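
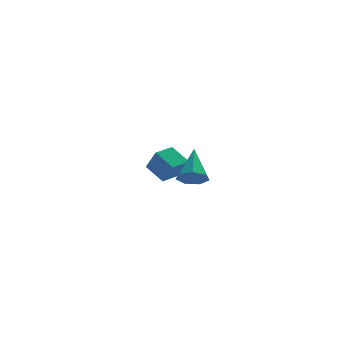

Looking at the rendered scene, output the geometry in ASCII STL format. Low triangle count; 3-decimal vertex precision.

solid 
facet normal -0.552 0.650 0.523
outer loop
vertex 2.013 1.804 1.716
vertex 2.885 2.505 1.766
vertex 1.619 2.373 0.593
endloop
endfacet
facet normal -0.778 -0.626 -0.044
outer loop
vertex 2.315 1.555 -0.066
vertex 2.013 1.804 1.716
vertex 1.619 2.373 0.593
endloop
endfacet
facet normal -0.552 0.649 0.523
outer loop
vertex 1.619 2.373 0.593
vertex 2.885 2.505 1.766
vertex 2.491 3.075 0.642
endloop
endfacet
facet normal -0.299 0.431 -0.851
outer loop
vertex 2.491 3.075 0.642
vertex 2.315 1.555 -0.066
vertex 1.619 2.373 0.593
endloop
endfacet
facet normal 0.298 -0.432 0.851
outer loop
vertex 2.013 1.804 1.716
vertex 3.581 1.687 1.107
vertex 2.885 2.505 1.766
endloop
endfacet
facet normal -0.779 -0.626 -0.044
outer loop
vertex 2.709 0.985 1.058
vertex 2.013 1.804 1.716
vertex 2.315 1.555 -0.066
endloop
endfacet
facet normal 0.299 -0.430 0.852
outer loop
vertex 2.709 0.985 1.058
vertex 3.581 1.687 1.107
vertex 2.013 1.804 1.716
endloop
endfacet
facet normal 0.778 0.626 0.045
outer loop
vertex 2.885 2.505 1.766
vertex 3.581 1.687 1.107
vertex 2.491 3.075 0.642
endloop
endfacet
facet normal -0.298 0.431 -0.852
outer loop
vertex 3.187 2.256 -0.016
vertex 2.315 1.555 -0.066
vertex 2.491 3.075 0.642
endloop
endfacet
facet normal 0.778 0.626 0.044
outer loop
vertex 2.491 3.075 0.642
vertex 3.581 1.687 1.107
vertex 3.187 2.256 -0.016
endloop
endfacet
facet normal 0.552 -0.649 -0.523
outer loop
vertex 3.187 2.256 -0.016
vertex 2.709 0.985 1.058
vertex 2.315 1.555 -0.066
endloop
endfacet
facet normal 0.552 -0.649 -0.523
outer loop
vertex 3.581 1.687 1.107
vertex 2.709 0.985 1.058
vertex 3.187 2.256 -0.016
endloop
endfacet
facet normal -0.149 -0.749 -0.645
outer loop
vertex 3.421 -4.493 2.765
vertex 2.878 -4.088 2.42
vertex 3.623 -4.107 2.27
endloop
endfacet
facet normal 0.935 -0.037 0.353
outer loop
vertex 3.421 -4.493 2.765
vertex 3.623 -4.107 2.27
vertex 3.162 -2.672 3.64
endloop
endfacet
facet normal -0.149 -0.749 -0.645
outer loop
vertex 3.623 -4.107 2.27
vertex 2.878 -4.088 2.42
vertex 3.265 -3.707 1.888
endloop
endfacet
facet normal 0.828 0.503 -0.249
outer loop
vertex 3.623 -4.107 2.27
vertex 3.265 -3.707 1.888
vertex 3.162 -2.672 3.64
endloop
endfacet
facet normal -0.150 -0.749 -0.646
outer loop
vertex 3.265 -3.707 1.888
vertex 2.878 -4.088 2.42
vertex 2.615 -3.593 1.907
endloop
endfacet
facet normal 0.136 0.856 -0.498
outer loop
vertex 3.265 -3.707 1.888
vertex 2.615 -3.593 1.907
vertex 3.162 -2.672 3.64
endloop
endfacet
facet normal -0.150 -0.749 -0.646
outer loop
vertex 2.615 -3.593 1.907
vertex 2.878 -4.088 2.42
vertex 2.164 -3.852 2.312
endloop
endfacet
facet normal -0.620 0.757 -0.207
outer loop
vertex 2.615 -3.593 1.907
vertex 2.164 -3.852 2.312
vertex 3.162 -2.672 3.64
endloop
endfacet
facet normal -0.150 -0.749 -0.645
outer loop
vertex 2.164 -3.852 2.312
vertex 2.878 -4.088 2.42
vertex 2.251 -4.289 2.799
endloop
endfacet
facet normal -0.870 0.279 0.406
outer loop
vertex 2.164 -3.852 2.312
vertex 2.251 -4.289 2.799
vertex 3.162 -2.672 3.64
endloop
endfacet
facet normal -0.150 -0.749 -0.645
outer loop
vertex 2.251 -4.289 2.799
vertex 2.878 -4.088 2.42
vertex 2.81 -4.574 3.0
endloop
endfacet
facet normal -0.426 -0.217 0.878
outer loop
vertex 2.251 -4.289 2.799
vertex 2.81 -4.574 3.0
vertex 3.162 -2.672 3.64
endloop
endfacet
facet normal -0.149 -0.749 -0.645
outer loop
vertex 2.81 -4.574 3.0
vertex 2.878 -4.088 2.42
vertex 3.421 -4.493 2.765
endloop
endfacet
facet normal 0.376 -0.357 0.855
outer loop
vertex 2.81 -4.574 3.0
vertex 3.421 -4.493 2.765
vertex 3.162 -2.672 3.64
endloop
endfacet

endsolid


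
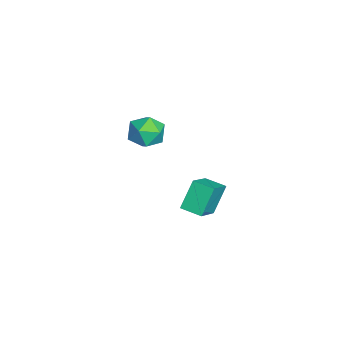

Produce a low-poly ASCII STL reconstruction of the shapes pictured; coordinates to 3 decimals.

solid 
facet normal -0.441 0.367 0.819
outer loop
vertex 2.459 -1.634 4.763
vertex 2.969 -0.693 4.616
vertex 1.062 -1.035 3.743
endloop
endfacet
facet normal -0.473 -0.870 0.136
outer loop
vertex 1.771 -1.627 2.424
vertex 2.459 -1.634 4.763
vertex 1.062 -1.035 3.743
endloop
endfacet
facet normal -0.441 0.367 0.819
outer loop
vertex 1.062 -1.035 3.743
vertex 2.969 -0.693 4.616
vertex 1.572 -0.095 3.596
endloop
endfacet
facet normal -0.763 0.327 -0.557
outer loop
vertex 1.572 -0.095 3.596
vertex 1.771 -1.627 2.424
vertex 1.062 -1.035 3.743
endloop
endfacet
facet normal 0.763 -0.327 0.557
outer loop
vertex 2.459 -1.634 4.763
vertex 3.678 -1.285 3.297
vertex 2.969 -0.693 4.616
endloop
endfacet
facet normal -0.472 -0.871 0.136
outer loop
vertex 3.168 -2.225 3.444
vertex 2.459 -1.634 4.763
vertex 1.771 -1.627 2.424
endloop
endfacet
facet normal 0.763 -0.327 0.557
outer loop
vertex 3.168 -2.225 3.444
vertex 3.678 -1.285 3.297
vertex 2.459 -1.634 4.763
endloop
endfacet
facet normal 0.473 0.871 -0.137
outer loop
vertex 2.969 -0.693 4.616
vertex 3.678 -1.285 3.297
vertex 1.572 -0.095 3.596
endloop
endfacet
facet normal -0.764 0.327 -0.557
outer loop
vertex 2.281 -0.686 2.277
vertex 1.771 -1.627 2.424
vertex 1.572 -0.095 3.596
endloop
endfacet
facet normal 0.473 0.871 -0.136
outer loop
vertex 1.572 -0.095 3.596
vertex 3.678 -1.285 3.297
vertex 2.281 -0.686 2.277
endloop
endfacet
facet normal 0.441 -0.367 -0.819
outer loop
vertex 2.281 -0.686 2.277
vertex 3.168 -2.225 3.444
vertex 1.771 -1.627 2.424
endloop
endfacet
facet normal 0.441 -0.367 -0.819
outer loop
vertex 3.678 -1.285 3.297
vertex 3.168 -2.225 3.444
vertex 2.281 -0.686 2.277
endloop
endfacet
facet normal 0.208 0.978 0.031
outer loop
vertex -2.904 -2.954 3.142
vertex -3.559 -2.84 3.943
vertex -2.556 -3.059 4.117
endloop
endfacet
facet normal 0.768 0.605 -0.209
outer loop
vertex -2.904 -2.954 3.142
vertex -2.556 -3.059 4.117
vertex -2.238 -3.718 3.377
endloop
endfacet
facet normal 0.562 0.247 -0.790
outer loop
vertex -2.904 -2.954 3.142
vertex -2.238 -3.718 3.377
vertex -3.043 -3.906 2.746
endloop
endfacet
facet normal -0.126 0.397 -0.909
outer loop
vertex -2.904 -2.954 3.142
vertex -3.043 -3.906 2.746
vertex -3.86 -3.364 3.096
endloop
endfacet
facet normal -0.344 0.848 -0.402
outer loop
vertex -2.904 -2.954 3.142
vertex -3.86 -3.364 3.096
vertex -3.559 -2.84 3.943
endloop
endfacet
facet normal 0.948 0.130 0.291
outer loop
vertex -2.238 -3.718 3.377
vertex -2.556 -3.059 4.117
vertex -2.48 -4.076 4.324
endloop
endfacet
facet normal 0.042 0.732 0.680
outer loop
vertex -2.556 -3.059 4.117
vertex -3.559 -2.84 3.943
vertex -3.297 -3.534 4.674
endloop
endfacet
facet normal -0.852 0.522 -0.020
outer loop
vertex -3.559 -2.84 3.943
vertex -3.86 -3.364 3.096
vertex -4.102 -3.722 4.043
endloop
endfacet
facet normal -0.499 -0.209 -0.841
outer loop
vertex -3.86 -3.364 3.096
vertex -3.043 -3.906 2.746
vertex -3.784 -4.381 3.303
endloop
endfacet
facet normal 0.613 -0.451 -0.648
outer loop
vertex -3.043 -3.906 2.746
vertex -2.238 -3.718 3.377
vertex -2.781 -4.6 3.477
endloop
endfacet
facet normal 0.126 -0.397 0.909
outer loop
vertex -3.436 -4.486 4.278
vertex -2.48 -4.076 4.324
vertex -3.297 -3.534 4.674
endloop
endfacet
facet normal -0.562 -0.247 0.790
outer loop
vertex -3.436 -4.486 4.278
vertex -3.297 -3.534 4.674
vertex -4.102 -3.722 4.043
endloop
endfacet
facet normal -0.768 -0.605 0.209
outer loop
vertex -3.436 -4.486 4.278
vertex -4.102 -3.722 4.043
vertex -3.784 -4.381 3.303
endloop
endfacet
facet normal -0.208 -0.978 -0.031
outer loop
vertex -3.436 -4.486 4.278
vertex -3.784 -4.381 3.303
vertex -2.781 -4.6 3.477
endloop
endfacet
facet normal 0.344 -0.848 0.402
outer loop
vertex -3.436 -4.486 4.278
vertex -2.781 -4.6 3.477
vertex -2.48 -4.076 4.324
endloop
endfacet
facet normal 0.499 0.209 0.841
outer loop
vertex -3.297 -3.534 4.674
vertex -2.48 -4.076 4.324
vertex -2.556 -3.059 4.117
endloop
endfacet
facet normal -0.613 0.451 0.648
outer loop
vertex -4.102 -3.722 4.043
vertex -3.297 -3.534 4.674
vertex -3.559 -2.84 3.943
endloop
endfacet
facet normal -0.948 -0.130 -0.291
outer loop
vertex -3.784 -4.381 3.303
vertex -4.102 -3.722 4.043
vertex -3.86 -3.364 3.096
endloop
endfacet
facet normal -0.042 -0.732 -0.680
outer loop
vertex -2.781 -4.6 3.477
vertex -3.784 -4.381 3.303
vertex -3.043 -3.906 2.746
endloop
endfacet
facet normal 0.852 -0.522 0.020
outer loop
vertex -2.48 -4.076 4.324
vertex -2.781 -4.6 3.477
vertex -2.238 -3.718 3.377
endloop
endfacet

endsolid


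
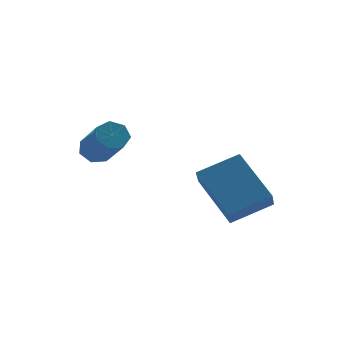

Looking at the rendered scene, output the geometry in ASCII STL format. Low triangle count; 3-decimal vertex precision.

solid 
facet normal -0.921 0.002 -0.391
outer loop
vertex 1.2 -4.463 -0.241
vertex 0.697 -2.899 0.951
vertex 1.496 -3.838 -0.936
endloop
endfacet
facet normal 0.247 -0.770 -0.587
outer loop
vertex 2.923 -3.841 -0.331
vertex 1.2 -4.463 -0.241
vertex 1.496 -3.838 -0.936
endloop
endfacet
facet normal -0.921 0.002 -0.391
outer loop
vertex 1.496 -3.838 -0.936
vertex 0.697 -2.899 0.951
vertex 0.993 -2.274 0.256
endloop
endfacet
facet normal 0.302 0.637 -0.709
outer loop
vertex 0.993 -2.274 0.256
vertex 2.923 -3.841 -0.331
vertex 1.496 -3.838 -0.936
endloop
endfacet
facet normal -0.302 -0.637 0.709
outer loop
vertex 1.2 -4.463 -0.241
vertex 2.124 -2.902 1.556
vertex 0.697 -2.899 0.951
endloop
endfacet
facet normal 0.247 -0.770 -0.587
outer loop
vertex 2.627 -4.466 0.364
vertex 1.2 -4.463 -0.241
vertex 2.923 -3.841 -0.331
endloop
endfacet
facet normal -0.302 -0.637 0.709
outer loop
vertex 2.627 -4.466 0.364
vertex 2.124 -2.902 1.556
vertex 1.2 -4.463 -0.241
endloop
endfacet
facet normal -0.247 0.770 0.587
outer loop
vertex 0.697 -2.899 0.951
vertex 2.124 -2.902 1.556
vertex 0.993 -2.274 0.256
endloop
endfacet
facet normal 0.302 0.637 -0.709
outer loop
vertex 2.42 -2.277 0.861
vertex 2.923 -3.841 -0.331
vertex 0.993 -2.274 0.256
endloop
endfacet
facet normal -0.247 0.770 0.587
outer loop
vertex 0.993 -2.274 0.256
vertex 2.124 -2.902 1.556
vertex 2.42 -2.277 0.861
endloop
endfacet
facet normal 0.921 -0.002 0.391
outer loop
vertex 2.42 -2.277 0.861
vertex 2.627 -4.466 0.364
vertex 2.923 -3.841 -0.331
endloop
endfacet
facet normal 0.921 -0.002 0.391
outer loop
vertex 2.124 -2.902 1.556
vertex 2.627 -4.466 0.364
vertex 2.42 -2.277 0.861
endloop
endfacet
facet normal -0.094 0.757 -0.646
outer loop
vertex -1.479 -0.481 0.709
vertex -1.726 -0.151 1.132
vertex -1.155 -0.201 0.99
endloop
endfacet
facet normal 0.769 -0.357 -0.531
outer loop
vertex -1.479 -0.481 0.709
vertex -1.155 -0.201 0.99
vertex -1.307 -1.859 1.886
endloop
endfacet
facet normal 0.769 -0.357 -0.531
outer loop
vertex -1.307 -1.859 1.886
vertex -1.155 -0.201 0.99
vertex -0.983 -1.579 2.167
endloop
endfacet
facet normal 0.093 -0.757 0.647
outer loop
vertex -1.307 -1.859 1.886
vertex -0.983 -1.579 2.167
vertex -1.554 -1.529 2.308
endloop
endfacet
facet normal -0.094 0.757 -0.646
outer loop
vertex -1.155 -0.201 0.99
vertex -1.726 -0.151 1.132
vertex -1.261 0.117 1.378
endloop
endfacet
facet normal 0.974 0.205 0.098
outer loop
vertex -1.155 -0.201 0.99
vertex -1.261 0.117 1.378
vertex -0.983 -1.579 2.167
endloop
endfacet
facet normal 0.974 0.205 0.098
outer loop
vertex -0.983 -1.579 2.167
vertex -1.261 0.117 1.378
vertex -1.089 -1.261 2.554
endloop
endfacet
facet normal 0.094 -0.757 0.647
outer loop
vertex -0.983 -1.579 2.167
vertex -1.089 -1.261 2.554
vertex -1.554 -1.529 2.308
endloop
endfacet
facet normal -0.094 0.757 -0.647
outer loop
vertex -1.261 0.117 1.378
vertex -1.726 -0.151 1.132
vertex -1.717 0.233 1.58
endloop
endfacet
facet normal 0.445 0.613 0.653
outer loop
vertex -1.261 0.117 1.378
vertex -1.717 0.233 1.58
vertex -1.089 -1.261 2.554
endloop
endfacet
facet normal 0.444 0.613 0.654
outer loop
vertex -1.089 -1.261 2.554
vertex -1.717 0.233 1.58
vertex -1.545 -1.146 2.756
endloop
endfacet
facet normal 0.095 -0.758 0.646
outer loop
vertex -1.089 -1.261 2.554
vertex -1.545 -1.146 2.756
vertex -1.554 -1.529 2.308
endloop
endfacet
facet normal -0.094 0.757 -0.647
outer loop
vertex -1.717 0.233 1.58
vertex -1.726 -0.151 1.132
vertex -2.18 0.06 1.445
endloop
endfacet
facet normal -0.418 0.559 0.716
outer loop
vertex -1.717 0.233 1.58
vertex -2.18 0.06 1.445
vertex -1.545 -1.146 2.756
endloop
endfacet
facet normal -0.418 0.559 0.716
outer loop
vertex -1.545 -1.146 2.756
vertex -2.18 0.06 1.445
vertex -2.008 -1.319 2.621
endloop
endfacet
facet normal 0.095 -0.758 0.646
outer loop
vertex -1.545 -1.146 2.756
vertex -2.008 -1.319 2.621
vertex -1.554 -1.529 2.308
endloop
endfacet
facet normal -0.094 0.757 -0.647
outer loop
vertex -2.18 0.06 1.445
vertex -1.726 -0.151 1.132
vertex -2.3 -0.272 1.074
endloop
endfacet
facet normal -0.968 0.083 0.239
outer loop
vertex -2.18 0.06 1.445
vertex -2.3 -0.272 1.074
vertex -2.008 -1.319 2.621
endloop
endfacet
facet normal -0.967 0.085 0.240
outer loop
vertex -2.008 -1.319 2.621
vertex -2.3 -0.272 1.074
vertex -2.129 -1.65 2.25
endloop
endfacet
facet normal 0.094 -0.758 0.645
outer loop
vertex -2.008 -1.319 2.621
vertex -2.129 -1.65 2.25
vertex -1.554 -1.529 2.308
endloop
endfacet
facet normal -0.094 0.758 -0.646
outer loop
vertex -2.3 -0.272 1.074
vertex -1.726 -0.151 1.132
vertex -1.989 -0.512 0.747
endloop
endfacet
facet normal -0.788 -0.453 -0.417
outer loop
vertex -2.3 -0.272 1.074
vertex -1.989 -0.512 0.747
vertex -2.129 -1.65 2.25
endloop
endfacet
facet normal -0.788 -0.454 -0.417
outer loop
vertex -2.129 -1.65 2.25
vertex -1.989 -0.512 0.747
vertex -1.817 -1.891 1.923
endloop
endfacet
facet normal 0.094 -0.757 0.647
outer loop
vertex -2.129 -1.65 2.25
vertex -1.817 -1.891 1.923
vertex -1.554 -1.529 2.308
endloop
endfacet
facet normal -0.094 0.758 -0.646
outer loop
vertex -1.989 -0.512 0.747
vertex -1.726 -0.151 1.132
vertex -1.479 -0.481 0.709
endloop
endfacet
facet normal -0.017 -0.650 -0.760
outer loop
vertex -1.989 -0.512 0.747
vertex -1.479 -0.481 0.709
vertex -1.817 -1.891 1.923
endloop
endfacet
facet normal -0.014 -0.650 -0.759
outer loop
vertex -1.817 -1.891 1.923
vertex -1.479 -0.481 0.709
vertex -1.307 -1.859 1.886
endloop
endfacet
facet normal 0.094 -0.757 0.647
outer loop
vertex -1.817 -1.891 1.923
vertex -1.307 -1.859 1.886
vertex -1.554 -1.529 2.308
endloop
endfacet

endsolid


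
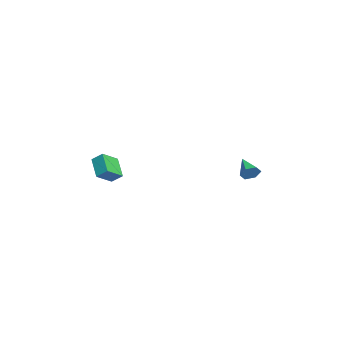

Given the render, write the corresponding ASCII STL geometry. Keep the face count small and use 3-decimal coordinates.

solid 
facet normal -0.474 0.668 -0.574
outer loop
vertex -2.584 -3.915 0.901
vertex -2.366 -3.323 1.411
vertex -1.41 -3.714 0.166
endloop
endfacet
facet normal -0.269 -0.729 -0.629
outer loop
vertex -0.814 -4.557 0.889
vertex -2.584 -3.915 0.901
vertex -1.41 -3.714 0.166
endloop
endfacet
facet normal -0.473 0.669 -0.573
outer loop
vertex -1.41 -3.714 0.166
vertex -2.366 -3.323 1.411
vertex -1.192 -3.123 0.676
endloop
endfacet
facet normal 0.839 0.143 -0.525
outer loop
vertex -1.192 -3.123 0.676
vertex -0.814 -4.557 0.889
vertex -1.41 -3.714 0.166
endloop
endfacet
facet normal -0.839 -0.143 0.525
outer loop
vertex -2.584 -3.915 0.901
vertex -1.77 -4.166 2.134
vertex -2.366 -3.323 1.411
endloop
endfacet
facet normal -0.269 -0.730 -0.628
outer loop
vertex -1.988 -4.757 1.624
vertex -2.584 -3.915 0.901
vertex -0.814 -4.557 0.889
endloop
endfacet
facet normal -0.839 -0.143 0.525
outer loop
vertex -1.988 -4.757 1.624
vertex -1.77 -4.166 2.134
vertex -2.584 -3.915 0.901
endloop
endfacet
facet normal 0.269 0.730 0.629
outer loop
vertex -2.366 -3.323 1.411
vertex -1.77 -4.166 2.134
vertex -1.192 -3.123 0.676
endloop
endfacet
facet normal 0.839 0.143 -0.525
outer loop
vertex -0.596 -3.965 1.399
vertex -0.814 -4.557 0.889
vertex -1.192 -3.123 0.676
endloop
endfacet
facet normal 0.269 0.730 0.629
outer loop
vertex -1.192 -3.123 0.676
vertex -1.77 -4.166 2.134
vertex -0.596 -3.965 1.399
endloop
endfacet
facet normal 0.473 -0.669 0.574
outer loop
vertex -0.596 -3.965 1.399
vertex -1.988 -4.757 1.624
vertex -0.814 -4.557 0.889
endloop
endfacet
facet normal 0.473 -0.669 0.573
outer loop
vertex -1.77 -4.166 2.134
vertex -1.988 -4.757 1.624
vertex -0.596 -3.965 1.399
endloop
endfacet
facet normal 0.896 0.228 -0.380
outer loop
vertex -0.185 3.408 1.407
vertex -0.455 3.714 0.954
vertex -0.309 4.002 1.471
endloop
endfacet
facet normal 0.040 -0.099 0.994
outer loop
vertex -0.185 3.408 1.407
vertex -0.309 4.002 1.471
vertex -1.665 3.406 1.466
endloop
endfacet
facet normal 0.897 0.227 -0.380
outer loop
vertex -0.309 4.002 1.471
vertex -0.455 3.714 0.954
vertex -0.579 4.308 1.017
endloop
endfacet
facet normal -0.308 0.694 0.651
outer loop
vertex -0.309 4.002 1.471
vertex -0.579 4.308 1.017
vertex -1.665 3.406 1.466
endloop
endfacet
facet normal 0.896 0.227 -0.380
outer loop
vertex -0.579 4.308 1.017
vertex -0.455 3.714 0.954
vertex -0.725 4.019 0.5
endloop
endfacet
facet normal -0.674 0.709 -0.206
outer loop
vertex -0.579 4.308 1.017
vertex -0.725 4.019 0.5
vertex -1.665 3.406 1.466
endloop
endfacet
facet normal 0.896 0.228 -0.380
outer loop
vertex -0.725 4.019 0.5
vertex -0.455 3.714 0.954
vertex -0.601 3.425 0.436
endloop
endfacet
facet normal -0.693 -0.067 -0.717
outer loop
vertex -0.725 4.019 0.5
vertex -0.601 3.425 0.436
vertex -1.665 3.406 1.466
endloop
endfacet
facet normal 0.896 0.228 -0.380
outer loop
vertex -0.601 3.425 0.436
vertex -0.455 3.714 0.954
vertex -0.331 3.12 0.89
endloop
endfacet
facet normal -0.346 -0.861 -0.373
outer loop
vertex -0.601 3.425 0.436
vertex -0.331 3.12 0.89
vertex -1.665 3.406 1.466
endloop
endfacet
facet normal 0.896 0.228 -0.380
outer loop
vertex -0.331 3.12 0.89
vertex -0.455 3.714 0.954
vertex -0.185 3.408 1.407
endloop
endfacet
facet normal 0.020 -0.876 0.482
outer loop
vertex -0.331 3.12 0.89
vertex -0.185 3.408 1.407
vertex -1.665 3.406 1.466
endloop
endfacet

endsolid


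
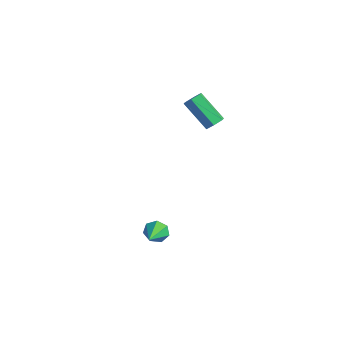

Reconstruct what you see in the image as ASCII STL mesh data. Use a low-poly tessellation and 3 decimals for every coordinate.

solid 
facet normal -0.555 0.739 -0.383
outer loop
vertex 1.156 -3.244 -4.088
vertex 0.752 -3.251 -3.516
vertex 1.332 -2.878 -3.637
endloop
endfacet
facet normal 0.926 0.018 -0.376
outer loop
vertex 1.156 -3.244 -4.088
vertex 1.332 -2.878 -3.637
vertex 1.668 -4.469 -2.884
endloop
endfacet
facet normal -0.555 0.738 -0.383
outer loop
vertex 1.332 -2.878 -3.637
vertex 0.752 -3.251 -3.516
vertex 1.072 -2.792 -3.095
endloop
endfacet
facet normal 0.864 0.352 0.359
outer loop
vertex 1.332 -2.878 -3.637
vertex 1.072 -2.792 -3.095
vertex 1.668 -4.469 -2.884
endloop
endfacet
facet normal -0.555 0.738 -0.383
outer loop
vertex 1.072 -2.792 -3.095
vertex 0.752 -3.251 -3.516
vertex 0.571 -3.052 -2.87
endloop
endfacet
facet normal 0.300 0.223 0.927
outer loop
vertex 1.072 -2.792 -3.095
vertex 0.571 -3.052 -2.87
vertex 1.668 -4.469 -2.884
endloop
endfacet
facet normal -0.554 0.739 -0.383
outer loop
vertex 0.571 -3.052 -2.87
vertex 0.752 -3.251 -3.516
vertex 0.206 -3.461 -3.132
endloop
endfacet
facet normal -0.341 -0.273 0.900
outer loop
vertex 0.571 -3.052 -2.87
vertex 0.206 -3.461 -3.132
vertex 1.668 -4.469 -2.884
endloop
endfacet
facet normal -0.554 0.739 -0.384
outer loop
vertex 0.206 -3.461 -3.132
vertex 0.752 -3.251 -3.516
vertex 0.253 -3.712 -3.683
endloop
endfacet
facet normal -0.576 -0.762 0.298
outer loop
vertex 0.206 -3.461 -3.132
vertex 0.253 -3.712 -3.683
vertex 1.668 -4.469 -2.884
endloop
endfacet
facet normal -0.554 0.739 -0.384
outer loop
vertex 0.253 -3.712 -3.683
vertex 0.752 -3.251 -3.516
vertex 0.676 -3.616 -4.109
endloop
endfacet
facet normal -0.229 -0.876 -0.425
outer loop
vertex 0.253 -3.712 -3.683
vertex 0.676 -3.616 -4.109
vertex 1.668 -4.469 -2.884
endloop
endfacet
facet normal -0.555 0.738 -0.383
outer loop
vertex 0.676 -3.616 -4.109
vertex 0.752 -3.251 -3.516
vertex 1.156 -3.244 -4.088
endloop
endfacet
facet normal 0.441 -0.528 -0.725
outer loop
vertex 0.676 -3.616 -4.109
vertex 1.156 -3.244 -4.088
vertex 1.668 -4.469 -2.884
endloop
endfacet
facet normal 0.723 0.158 -0.672
outer loop
vertex -2.297 3.846 -0.04
vertex -2.675 3.653 -0.492
vertex -2.66 4.253 -0.335
endloop
endfacet
facet normal 0.366 0.738 0.568
outer loop
vertex -2.297 3.846 -0.04
vertex -2.66 4.253 -0.335
vertex -3.787 3.52 1.344
endloop
endfacet
facet normal 0.366 0.738 0.568
outer loop
vertex -3.787 3.52 1.344
vertex -2.66 4.253 -0.335
vertex -4.15 3.927 1.049
endloop
endfacet
facet normal -0.723 -0.158 0.672
outer loop
vertex -3.787 3.52 1.344
vertex -4.15 3.927 1.049
vertex -4.165 3.327 0.892
endloop
endfacet
facet normal 0.723 0.158 -0.672
outer loop
vertex -2.66 4.253 -0.335
vertex -2.675 3.653 -0.492
vertex -3.038 4.06 -0.787
endloop
endfacet
facet normal -0.325 0.937 -0.129
outer loop
vertex -2.66 4.253 -0.335
vertex -3.038 4.06 -0.787
vertex -4.15 3.927 1.049
endloop
endfacet
facet normal -0.325 0.937 -0.129
outer loop
vertex -4.15 3.927 1.049
vertex -3.038 4.06 -0.787
vertex -4.528 3.734 0.597
endloop
endfacet
facet normal -0.723 -0.158 0.672
outer loop
vertex -4.15 3.927 1.049
vertex -4.528 3.734 0.597
vertex -4.165 3.327 0.892
endloop
endfacet
facet normal 0.723 0.158 -0.672
outer loop
vertex -3.038 4.06 -0.787
vertex -2.675 3.653 -0.492
vertex -3.053 3.46 -0.944
endloop
endfacet
facet normal -0.690 0.199 -0.696
outer loop
vertex -3.038 4.06 -0.787
vertex -3.053 3.46 -0.944
vertex -4.528 3.734 0.597
endloop
endfacet
facet normal -0.690 0.199 -0.696
outer loop
vertex -4.528 3.734 0.597
vertex -3.053 3.46 -0.944
vertex -4.543 3.134 0.44
endloop
endfacet
facet normal -0.723 -0.158 0.672
outer loop
vertex -4.528 3.734 0.597
vertex -4.543 3.134 0.44
vertex -4.165 3.327 0.892
endloop
endfacet
facet normal 0.723 0.158 -0.672
outer loop
vertex -3.053 3.46 -0.944
vertex -2.675 3.653 -0.492
vertex -2.69 3.053 -0.649
endloop
endfacet
facet normal -0.366 -0.738 -0.568
outer loop
vertex -3.053 3.46 -0.944
vertex -2.69 3.053 -0.649
vertex -4.543 3.134 0.44
endloop
endfacet
facet normal -0.366 -0.738 -0.568
outer loop
vertex -4.543 3.134 0.44
vertex -2.69 3.053 -0.649
vertex -4.18 2.727 0.735
endloop
endfacet
facet normal -0.723 -0.158 0.672
outer loop
vertex -4.543 3.134 0.44
vertex -4.18 2.727 0.735
vertex -4.165 3.327 0.892
endloop
endfacet
facet normal 0.723 0.158 -0.672
outer loop
vertex -2.69 3.053 -0.649
vertex -2.675 3.653 -0.492
vertex -2.312 3.246 -0.197
endloop
endfacet
facet normal 0.325 -0.937 0.129
outer loop
vertex -2.69 3.053 -0.649
vertex -2.312 3.246 -0.197
vertex -4.18 2.727 0.735
endloop
endfacet
facet normal 0.325 -0.937 0.129
outer loop
vertex -4.18 2.727 0.735
vertex -2.312 3.246 -0.197
vertex -3.802 2.92 1.187
endloop
endfacet
facet normal -0.723 -0.158 0.672
outer loop
vertex -4.18 2.727 0.735
vertex -3.802 2.92 1.187
vertex -4.165 3.327 0.892
endloop
endfacet
facet normal 0.723 0.158 -0.672
outer loop
vertex -2.312 3.246 -0.197
vertex -2.675 3.653 -0.492
vertex -2.297 3.846 -0.04
endloop
endfacet
facet normal 0.690 -0.199 0.696
outer loop
vertex -2.312 3.246 -0.197
vertex -2.297 3.846 -0.04
vertex -3.802 2.92 1.187
endloop
endfacet
facet normal 0.690 -0.199 0.696
outer loop
vertex -3.802 2.92 1.187
vertex -2.297 3.846 -0.04
vertex -3.787 3.52 1.344
endloop
endfacet
facet normal -0.723 -0.158 0.672
outer loop
vertex -3.802 2.92 1.187
vertex -3.787 3.52 1.344
vertex -4.165 3.327 0.892
endloop
endfacet

endsolid


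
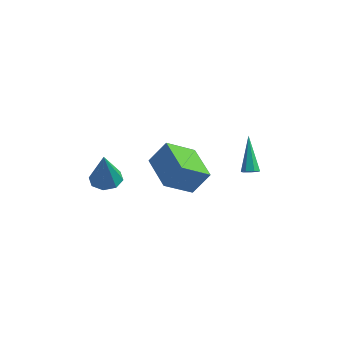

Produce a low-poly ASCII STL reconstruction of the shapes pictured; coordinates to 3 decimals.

solid 
facet normal 0.090 -0.776 -0.624
outer loop
vertex 3.765 -1.835 -1.772
vertex 3.357 -2.044 -1.571
vertex 3.388 -1.729 -1.958
endloop
endfacet
facet normal 0.457 0.728 -0.511
outer loop
vertex 3.765 -1.835 -1.772
vertex 3.388 -1.729 -1.958
vertex 3.163 -0.376 -0.229
endloop
endfacet
facet normal 0.092 -0.776 -0.624
outer loop
vertex 3.388 -1.729 -1.958
vertex 3.357 -2.044 -1.571
vertex 2.988 -1.86 -1.854
endloop
endfacet
facet normal -0.386 0.702 -0.599
outer loop
vertex 3.388 -1.729 -1.958
vertex 2.988 -1.86 -1.854
vertex 3.163 -0.376 -0.229
endloop
endfacet
facet normal 0.090 -0.777 -0.623
outer loop
vertex 2.988 -1.86 -1.854
vertex 3.357 -2.044 -1.571
vertex 2.866 -2.129 -1.536
endloop
endfacet
facet normal -0.954 0.266 -0.141
outer loop
vertex 2.988 -1.86 -1.854
vertex 2.866 -2.129 -1.536
vertex 3.163 -0.376 -0.229
endloop
endfacet
facet normal 0.090 -0.775 -0.625
outer loop
vertex 2.866 -2.129 -1.536
vertex 3.357 -2.044 -1.571
vertex 3.114 -2.335 -1.245
endloop
endfacet
facet normal -0.817 -0.249 0.520
outer loop
vertex 2.866 -2.129 -1.536
vertex 3.114 -2.335 -1.245
vertex 3.163 -0.376 -0.229
endloop
endfacet
facet normal 0.090 -0.776 -0.625
outer loop
vertex 3.114 -2.335 -1.245
vertex 3.357 -2.044 -1.571
vertex 3.545 -2.321 -1.2
endloop
endfacet
facet normal -0.078 -0.457 0.886
outer loop
vertex 3.114 -2.335 -1.245
vertex 3.545 -2.321 -1.2
vertex 3.163 -0.376 -0.229
endloop
endfacet
facet normal 0.090 -0.776 -0.625
outer loop
vertex 3.545 -2.321 -1.2
vertex 3.357 -2.044 -1.571
vertex 3.835 -2.099 -1.434
endloop
endfacet
facet normal 0.704 -0.202 0.681
outer loop
vertex 3.545 -2.321 -1.2
vertex 3.835 -2.099 -1.434
vertex 3.163 -0.376 -0.229
endloop
endfacet
facet normal 0.090 -0.776 -0.625
outer loop
vertex 3.835 -2.099 -1.434
vertex 3.357 -2.044 -1.571
vertex 3.765 -1.835 -1.772
endloop
endfacet
facet normal 0.943 0.326 0.060
outer loop
vertex 3.835 -2.099 -1.434
vertex 3.765 -1.835 -1.772
vertex 3.163 -0.376 -0.229
endloop
endfacet
facet normal -0.574 -0.255 -0.778
outer loop
vertex -1.055 -2.516 -2.63
vertex -1.988 -0.569 -2.579
vertex 0.393 -1.789 -3.935
endloop
endfacet
facet normal 0.432 -0.902 -0.023
outer loop
vertex 1.288 -1.391 -2.721
vertex -1.055 -2.516 -2.63
vertex 0.393 -1.789 -3.935
endloop
endfacet
facet normal -0.574 -0.255 -0.778
outer loop
vertex 0.393 -1.789 -3.935
vertex -1.988 -0.569 -2.579
vertex -0.54 0.158 -3.885
endloop
endfacet
facet normal 0.696 0.350 -0.628
outer loop
vertex -0.54 0.158 -3.885
vertex 1.288 -1.391 -2.721
vertex 0.393 -1.789 -3.935
endloop
endfacet
facet normal -0.696 -0.350 0.628
outer loop
vertex -1.055 -2.516 -2.63
vertex -1.093 -0.171 -1.365
vertex -1.988 -0.569 -2.579
endloop
endfacet
facet normal 0.432 -0.902 -0.023
outer loop
vertex -0.16 -2.118 -1.415
vertex -1.055 -2.516 -2.63
vertex 1.288 -1.391 -2.721
endloop
endfacet
facet normal -0.696 -0.350 0.627
outer loop
vertex -0.16 -2.118 -1.415
vertex -1.093 -0.171 -1.365
vertex -1.055 -2.516 -2.63
endloop
endfacet
facet normal -0.432 0.902 0.023
outer loop
vertex -1.988 -0.569 -2.579
vertex -1.093 -0.171 -1.365
vertex -0.54 0.158 -3.885
endloop
endfacet
facet normal 0.696 0.350 -0.627
outer loop
vertex 0.355 0.556 -2.67
vertex 1.288 -1.391 -2.721
vertex -0.54 0.158 -3.885
endloop
endfacet
facet normal -0.432 0.902 0.023
outer loop
vertex -0.54 0.158 -3.885
vertex -1.093 -0.171 -1.365
vertex 0.355 0.556 -2.67
endloop
endfacet
facet normal 0.574 0.255 0.778
outer loop
vertex 0.355 0.556 -2.67
vertex -0.16 -2.118 -1.415
vertex 1.288 -1.391 -2.721
endloop
endfacet
facet normal 0.574 0.255 0.778
outer loop
vertex -1.093 -0.171 -1.365
vertex -0.16 -2.118 -1.415
vertex 0.355 0.556 -2.67
endloop
endfacet
facet normal 0.039 0.022 -0.999
outer loop
vertex -3.286 -4.394 -0.901
vertex -3.862 -3.729 -0.909
vertex -2.985 -3.792 -0.876
endloop
endfacet
facet normal 0.808 -0.421 0.413
outer loop
vertex -3.286 -4.394 -0.901
vertex -2.985 -3.792 -0.876
vertex -3.938 -3.771 1.009
endloop
endfacet
facet normal 0.039 0.022 -0.999
outer loop
vertex -2.985 -3.792 -0.876
vertex -3.862 -3.729 -0.909
vertex -3.198 -3.153 -0.87
endloop
endfacet
facet normal 0.858 0.282 0.430
outer loop
vertex -2.985 -3.792 -0.876
vertex -3.198 -3.153 -0.87
vertex -3.938 -3.771 1.009
endloop
endfacet
facet normal 0.039 0.022 -0.999
outer loop
vertex -3.198 -3.153 -0.87
vertex -3.862 -3.729 -0.909
vertex -3.8 -2.851 -0.887
endloop
endfacet
facet normal 0.397 0.814 0.424
outer loop
vertex -3.198 -3.153 -0.87
vertex -3.8 -2.851 -0.887
vertex -3.938 -3.771 1.009
endloop
endfacet
facet normal 0.039 0.022 -0.999
outer loop
vertex -3.8 -2.851 -0.887
vertex -3.862 -3.729 -0.909
vertex -4.439 -3.064 -0.917
endloop
endfacet
facet normal -0.307 0.865 0.397
outer loop
vertex -3.8 -2.851 -0.887
vertex -4.439 -3.064 -0.917
vertex -3.938 -3.771 1.009
endloop
endfacet
facet normal 0.039 0.022 -0.999
outer loop
vertex -4.439 -3.064 -0.917
vertex -3.862 -3.729 -0.909
vertex -4.74 -3.666 -0.942
endloop
endfacet
facet normal -0.838 0.404 0.366
outer loop
vertex -4.439 -3.064 -0.917
vertex -4.74 -3.666 -0.942
vertex -3.938 -3.771 1.009
endloop
endfacet
facet normal 0.039 0.022 -0.999
outer loop
vertex -4.74 -3.666 -0.942
vertex -3.862 -3.729 -0.909
vertex -4.527 -4.305 -0.948
endloop
endfacet
facet normal -0.888 -0.299 0.349
outer loop
vertex -4.74 -3.666 -0.942
vertex -4.527 -4.305 -0.948
vertex -3.938 -3.771 1.009
endloop
endfacet
facet normal 0.039 0.022 -0.999
outer loop
vertex -4.527 -4.305 -0.948
vertex -3.862 -3.729 -0.909
vertex -3.925 -4.606 -0.931
endloop
endfacet
facet normal -0.426 -0.832 0.355
outer loop
vertex -4.527 -4.305 -0.948
vertex -3.925 -4.606 -0.931
vertex -3.938 -3.771 1.009
endloop
endfacet
facet normal 0.040 0.022 -0.999
outer loop
vertex -3.925 -4.606 -0.931
vertex -3.862 -3.729 -0.909
vertex -3.286 -4.394 -0.901
endloop
endfacet
facet normal 0.275 -0.882 0.382
outer loop
vertex -3.925 -4.606 -0.931
vertex -3.286 -4.394 -0.901
vertex -3.938 -3.771 1.009
endloop
endfacet

endsolid


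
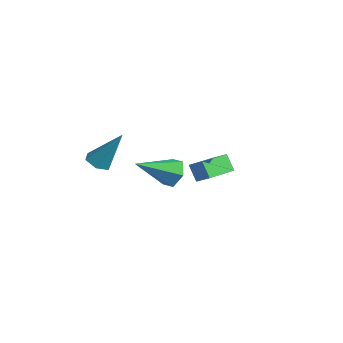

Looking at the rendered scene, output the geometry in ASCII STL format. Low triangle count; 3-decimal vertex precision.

solid 
facet normal -0.345 -0.404 -0.847
outer loop
vertex -0.702 -1.602 1.877
vertex -1.246 -1.871 2.227
vertex -1.294 -1.233 1.942
endloop
endfacet
facet normal 0.486 0.829 -0.277
outer loop
vertex -0.702 -1.602 1.877
vertex -1.294 -1.233 1.942
vertex -0.494 -0.989 4.073
endloop
endfacet
facet normal -0.344 -0.404 -0.848
outer loop
vertex -1.294 -1.233 1.942
vertex -1.246 -1.871 2.227
vertex -1.837 -1.503 2.291
endloop
endfacet
facet normal -0.417 0.907 0.053
outer loop
vertex -1.294 -1.233 1.942
vertex -1.837 -1.503 2.291
vertex -0.494 -0.989 4.073
endloop
endfacet
facet normal -0.344 -0.405 -0.847
outer loop
vertex -1.837 -1.503 2.291
vertex -1.246 -1.871 2.227
vertex -1.789 -2.14 2.576
endloop
endfacet
facet normal -0.810 0.188 0.556
outer loop
vertex -1.837 -1.503 2.291
vertex -1.789 -2.14 2.576
vertex -0.494 -0.989 4.073
endloop
endfacet
facet normal -0.345 -0.404 -0.847
outer loop
vertex -1.789 -2.14 2.576
vertex -1.246 -1.871 2.227
vertex -1.197 -2.509 2.511
endloop
endfacet
facet normal -0.301 -0.612 0.731
outer loop
vertex -1.789 -2.14 2.576
vertex -1.197 -2.509 2.511
vertex -0.494 -0.989 4.073
endloop
endfacet
facet normal -0.344 -0.404 -0.848
outer loop
vertex -1.197 -2.509 2.511
vertex -1.246 -1.871 2.227
vertex -0.654 -2.239 2.162
endloop
endfacet
facet normal 0.601 -0.691 0.401
outer loop
vertex -1.197 -2.509 2.511
vertex -0.654 -2.239 2.162
vertex -0.494 -0.989 4.073
endloop
endfacet
facet normal -0.345 -0.405 -0.847
outer loop
vertex -0.654 -2.239 2.162
vertex -1.246 -1.871 2.227
vertex -0.702 -1.602 1.877
endloop
endfacet
facet normal 0.994 0.029 -0.102
outer loop
vertex -0.654 -2.239 2.162
vertex -0.702 -1.602 1.877
vertex -0.494 -0.989 4.073
endloop
endfacet
facet normal -0.743 -0.429 -0.514
outer loop
vertex -1.457 2.876 0.81
vertex -2.276 4.624 0.534
vertex -0.915 2.991 -0.07
endloop
endfacet
facet normal 0.420 -0.896 0.142
outer loop
vertex -0.284 3.356 0.366
vertex -1.457 2.876 0.81
vertex -0.915 2.991 -0.07
endloop
endfacet
facet normal -0.743 -0.429 -0.513
outer loop
vertex -0.915 2.991 -0.07
vertex -2.276 4.624 0.534
vertex -1.734 4.739 -0.347
endloop
endfacet
facet normal 0.521 0.110 -0.846
outer loop
vertex -1.734 4.739 -0.347
vertex -0.284 3.356 0.366
vertex -0.915 2.991 -0.07
endloop
endfacet
facet normal -0.521 -0.110 0.846
outer loop
vertex -1.457 2.876 0.81
vertex -1.645 4.989 0.97
vertex -2.276 4.624 0.534
endloop
endfacet
facet normal 0.420 -0.896 0.142
outer loop
vertex -0.826 3.241 1.247
vertex -1.457 2.876 0.81
vertex -0.284 3.356 0.366
endloop
endfacet
facet normal -0.522 -0.110 0.846
outer loop
vertex -0.826 3.241 1.247
vertex -1.645 4.989 0.97
vertex -1.457 2.876 0.81
endloop
endfacet
facet normal -0.420 0.896 -0.142
outer loop
vertex -2.276 4.624 0.534
vertex -1.645 4.989 0.97
vertex -1.734 4.739 -0.347
endloop
endfacet
facet normal 0.522 0.111 -0.846
outer loop
vertex -1.103 5.104 0.09
vertex -0.284 3.356 0.366
vertex -1.734 4.739 -0.347
endloop
endfacet
facet normal -0.420 0.896 -0.142
outer loop
vertex -1.734 4.739 -0.347
vertex -1.645 4.989 0.97
vertex -1.103 5.104 0.09
endloop
endfacet
facet normal 0.743 0.429 0.513
outer loop
vertex -1.103 5.104 0.09
vertex -0.826 3.241 1.247
vertex -0.284 3.356 0.366
endloop
endfacet
facet normal 0.743 0.429 0.514
outer loop
vertex -1.645 4.989 0.97
vertex -0.826 3.241 1.247
vertex -1.103 5.104 0.09
endloop
endfacet
facet normal 0.030 0.883 -0.468
outer loop
vertex 2.326 0.622 3.262
vertex 2.101 0.244 2.535
vertex 1.504 0.543 3.061
endloop
endfacet
facet normal -0.248 0.138 0.959
outer loop
vertex 2.326 0.622 3.262
vertex 1.504 0.543 3.061
vertex 2.039 -1.584 3.505
endloop
endfacet
facet normal 0.030 0.883 -0.468
outer loop
vertex 1.504 0.543 3.061
vertex 2.101 0.244 2.535
vertex 1.278 0.165 2.334
endloop
endfacet
facet normal -0.918 -0.155 0.366
outer loop
vertex 1.504 0.543 3.061
vertex 1.278 0.165 2.334
vertex 2.039 -1.584 3.505
endloop
endfacet
facet normal 0.030 0.882 -0.469
outer loop
vertex 1.278 0.165 2.334
vertex 2.101 0.244 2.535
vertex 1.875 -0.135 1.808
endloop
endfacet
facet normal -0.680 -0.588 -0.437
outer loop
vertex 1.278 0.165 2.334
vertex 1.875 -0.135 1.808
vertex 2.039 -1.584 3.505
endloop
endfacet
facet normal 0.030 0.882 -0.469
outer loop
vertex 1.875 -0.135 1.808
vertex 2.101 0.244 2.535
vertex 2.697 -0.056 2.009
endloop
endfacet
facet normal 0.228 -0.730 -0.645
outer loop
vertex 1.875 -0.135 1.808
vertex 2.697 -0.056 2.009
vertex 2.039 -1.584 3.505
endloop
endfacet
facet normal 0.030 0.882 -0.469
outer loop
vertex 2.697 -0.056 2.009
vertex 2.101 0.244 2.535
vertex 2.923 0.323 2.736
endloop
endfacet
facet normal 0.898 -0.437 -0.051
outer loop
vertex 2.697 -0.056 2.009
vertex 2.923 0.323 2.736
vertex 2.039 -1.584 3.505
endloop
endfacet
facet normal 0.030 0.883 -0.468
outer loop
vertex 2.923 0.323 2.736
vertex 2.101 0.244 2.535
vertex 2.326 0.622 3.262
endloop
endfacet
facet normal 0.660 -0.003 0.751
outer loop
vertex 2.923 0.323 2.736
vertex 2.326 0.622 3.262
vertex 2.039 -1.584 3.505
endloop
endfacet

endsolid


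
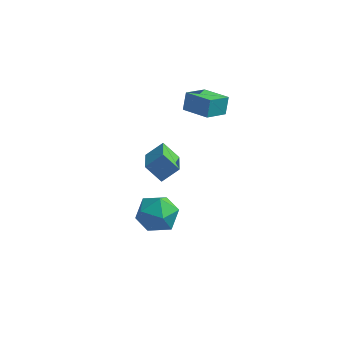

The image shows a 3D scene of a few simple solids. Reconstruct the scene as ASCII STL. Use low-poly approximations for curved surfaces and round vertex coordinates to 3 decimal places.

solid 
facet normal -0.910 0.374 -0.179
outer loop
vertex 0.108 3.112 2.283
vertex 0.684 4.245 1.721
vertex 0.102 2.66 1.369
endloop
endfacet
facet normal -0.415 -0.815 0.406
outer loop
vertex 1.476 2.095 1.639
vertex 0.108 3.112 2.283
vertex 0.102 2.66 1.369
endloop
endfacet
facet normal -0.910 0.374 -0.179
outer loop
vertex 0.102 2.66 1.369
vertex 0.684 4.245 1.721
vertex 0.678 3.793 0.806
endloop
endfacet
facet normal -0.006 -0.443 -0.897
outer loop
vertex 0.678 3.793 0.806
vertex 1.476 2.095 1.639
vertex 0.102 2.66 1.369
endloop
endfacet
facet normal 0.006 0.442 0.897
outer loop
vertex 0.108 3.112 2.283
vertex 2.058 3.68 1.991
vertex 0.684 4.245 1.721
endloop
endfacet
facet normal -0.415 -0.815 0.405
outer loop
vertex 1.482 2.547 2.554
vertex 0.108 3.112 2.283
vertex 1.476 2.095 1.639
endloop
endfacet
facet normal 0.005 0.443 0.897
outer loop
vertex 1.482 2.547 2.554
vertex 2.058 3.68 1.991
vertex 0.108 3.112 2.283
endloop
endfacet
facet normal 0.415 0.815 -0.405
outer loop
vertex 0.684 4.245 1.721
vertex 2.058 3.68 1.991
vertex 0.678 3.793 0.806
endloop
endfacet
facet normal -0.005 -0.442 -0.897
outer loop
vertex 2.052 3.228 1.077
vertex 1.476 2.095 1.639
vertex 0.678 3.793 0.806
endloop
endfacet
facet normal 0.415 0.814 -0.406
outer loop
vertex 0.678 3.793 0.806
vertex 2.058 3.68 1.991
vertex 2.052 3.228 1.077
endloop
endfacet
facet normal 0.910 -0.374 0.179
outer loop
vertex 2.052 3.228 1.077
vertex 1.482 2.547 2.554
vertex 1.476 2.095 1.639
endloop
endfacet
facet normal 0.910 -0.374 0.179
outer loop
vertex 2.058 3.68 1.991
vertex 1.482 2.547 2.554
vertex 2.052 3.228 1.077
endloop
endfacet
facet normal -0.708 0.051 0.704
outer loop
vertex 0.193 -3.173 2.265
vertex 0.88 -2.68 2.92
vertex -0.294 -1.703 1.668
endloop
endfacet
facet normal -0.641 -0.461 -0.613
outer loop
vertex 0.5 -1.76 0.88
vertex 0.193 -3.173 2.265
vertex -0.294 -1.703 1.668
endloop
endfacet
facet normal -0.709 0.051 0.704
outer loop
vertex -0.294 -1.703 1.668
vertex 0.88 -2.68 2.92
vertex 0.393 -1.209 2.324
endloop
endfacet
facet normal -0.293 0.886 -0.360
outer loop
vertex 0.393 -1.209 2.324
vertex 0.5 -1.76 0.88
vertex -0.294 -1.703 1.668
endloop
endfacet
facet normal 0.293 -0.886 0.359
outer loop
vertex 0.193 -3.173 2.265
vertex 1.674 -2.737 2.132
vertex 0.88 -2.68 2.92
endloop
endfacet
facet normal -0.642 -0.461 -0.612
outer loop
vertex 0.987 -3.231 1.476
vertex 0.193 -3.173 2.265
vertex 0.5 -1.76 0.88
endloop
endfacet
facet normal 0.293 -0.886 0.360
outer loop
vertex 0.987 -3.231 1.476
vertex 1.674 -2.737 2.132
vertex 0.193 -3.173 2.265
endloop
endfacet
facet normal 0.642 0.461 0.613
outer loop
vertex 0.88 -2.68 2.92
vertex 1.674 -2.737 2.132
vertex 0.393 -1.209 2.324
endloop
endfacet
facet normal -0.293 0.886 -0.360
outer loop
vertex 1.187 -1.267 1.535
vertex 0.5 -1.76 0.88
vertex 0.393 -1.209 2.324
endloop
endfacet
facet normal 0.642 0.461 0.612
outer loop
vertex 0.393 -1.209 2.324
vertex 1.674 -2.737 2.132
vertex 1.187 -1.267 1.535
endloop
endfacet
facet normal 0.708 -0.051 -0.704
outer loop
vertex 1.187 -1.267 1.535
vertex 0.987 -3.231 1.476
vertex 0.5 -1.76 0.88
endloop
endfacet
facet normal 0.709 -0.051 -0.704
outer loop
vertex 1.674 -2.737 2.132
vertex 0.987 -3.231 1.476
vertex 1.187 -1.267 1.535
endloop
endfacet
facet normal -0.916 0.365 -0.163
outer loop
vertex -0.69 0.212 -4.474
vertex -1.145 -0.847 -4.29
vertex -1.009 -0.107 -3.398
endloop
endfacet
facet normal -0.488 0.866 0.112
outer loop
vertex -0.69 0.212 -4.474
vertex -1.009 -0.107 -3.398
vertex -0.012 0.476 -3.562
endloop
endfacet
facet normal 0.071 0.943 -0.325
outer loop
vertex -0.69 0.212 -4.474
vertex -0.012 0.476 -3.562
vertex 0.468 0.097 -4.556
endloop
endfacet
facet normal -0.013 0.490 -0.871
outer loop
vertex -0.69 0.212 -4.474
vertex 0.468 0.097 -4.556
vertex -0.232 -0.721 -5.006
endloop
endfacet
facet normal -0.623 0.134 -0.771
outer loop
vertex -0.69 0.212 -4.474
vertex -0.232 -0.721 -5.006
vertex -1.145 -0.847 -4.29
endloop
endfacet
facet normal -0.245 0.627 0.739
outer loop
vertex -0.012 0.476 -3.562
vertex -1.009 -0.107 -3.398
vertex -0.048 -0.419 -2.814
endloop
endfacet
facet normal -0.938 -0.182 0.294
outer loop
vertex -1.009 -0.107 -3.398
vertex -1.145 -0.847 -4.29
vertex -0.748 -1.237 -3.264
endloop
endfacet
facet normal -0.463 -0.557 -0.689
outer loop
vertex -1.145 -0.847 -4.29
vertex -0.232 -0.721 -5.006
vertex -0.268 -1.616 -4.258
endloop
endfacet
facet normal 0.524 0.020 -0.852
outer loop
vertex -0.232 -0.721 -5.006
vertex 0.468 0.097 -4.556
vertex 0.729 -1.033 -4.422
endloop
endfacet
facet normal 0.658 0.752 0.031
outer loop
vertex 0.468 0.097 -4.556
vertex -0.012 0.476 -3.562
vertex 0.865 -0.293 -3.53
endloop
endfacet
facet normal 0.013 -0.490 0.871
outer loop
vertex 0.41 -1.352 -3.346
vertex -0.048 -0.419 -2.814
vertex -0.748 -1.237 -3.264
endloop
endfacet
facet normal -0.071 -0.943 0.325
outer loop
vertex 0.41 -1.352 -3.346
vertex -0.748 -1.237 -3.264
vertex -0.268 -1.616 -4.258
endloop
endfacet
facet normal 0.488 -0.866 -0.112
outer loop
vertex 0.41 -1.352 -3.346
vertex -0.268 -1.616 -4.258
vertex 0.729 -1.033 -4.422
endloop
endfacet
facet normal 0.916 -0.365 0.163
outer loop
vertex 0.41 -1.352 -3.346
vertex 0.729 -1.033 -4.422
vertex 0.865 -0.293 -3.53
endloop
endfacet
facet normal 0.623 -0.134 0.771
outer loop
vertex 0.41 -1.352 -3.346
vertex 0.865 -0.293 -3.53
vertex -0.048 -0.419 -2.814
endloop
endfacet
facet normal -0.524 -0.020 0.852
outer loop
vertex -0.748 -1.237 -3.264
vertex -0.048 -0.419 -2.814
vertex -1.009 -0.107 -3.398
endloop
endfacet
facet normal -0.658 -0.752 -0.031
outer loop
vertex -0.268 -1.616 -4.258
vertex -0.748 -1.237 -3.264
vertex -1.145 -0.847 -4.29
endloop
endfacet
facet normal 0.245 -0.627 -0.739
outer loop
vertex 0.729 -1.033 -4.422
vertex -0.268 -1.616 -4.258
vertex -0.232 -0.721 -5.006
endloop
endfacet
facet normal 0.938 0.182 -0.294
outer loop
vertex 0.865 -0.293 -3.53
vertex 0.729 -1.033 -4.422
vertex 0.468 0.097 -4.556
endloop
endfacet
facet normal 0.463 0.557 0.689
outer loop
vertex -0.048 -0.419 -2.814
vertex 0.865 -0.293 -3.53
vertex -0.012 0.476 -3.562
endloop
endfacet

endsolid


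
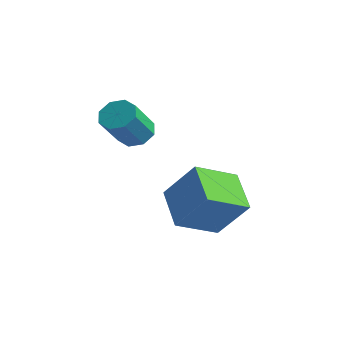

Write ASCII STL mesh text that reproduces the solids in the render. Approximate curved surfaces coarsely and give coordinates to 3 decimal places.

solid 
facet normal -0.167 0.653 -0.739
outer loop
vertex -1.218 -2.385 0.332
vertex -2.021 -2.63 0.297
vertex -1.597 -2.042 0.721
endloop
endfacet
facet normal 0.790 0.537 0.296
outer loop
vertex -1.218 -2.385 0.332
vertex -1.597 -2.042 0.721
vertex -0.897 -3.645 1.759
endloop
endfacet
facet normal 0.790 0.537 0.296
outer loop
vertex -0.897 -3.645 1.759
vertex -1.597 -2.042 0.721
vertex -1.276 -3.301 2.148
endloop
endfacet
facet normal 0.166 -0.653 0.739
outer loop
vertex -0.897 -3.645 1.759
vertex -1.276 -3.301 2.148
vertex -1.699 -3.89 1.723
endloop
endfacet
facet normal -0.166 0.653 -0.739
outer loop
vertex -1.597 -2.042 0.721
vertex -2.021 -2.63 0.297
vertex -2.225 -2.043 0.861
endloop
endfacet
facet normal 0.141 0.758 0.637
outer loop
vertex -1.597 -2.042 0.721
vertex -2.225 -2.043 0.861
vertex -1.276 -3.301 2.148
endloop
endfacet
facet normal 0.141 0.758 0.637
outer loop
vertex -1.276 -3.301 2.148
vertex -2.225 -2.043 0.861
vertex -1.903 -3.302 2.288
endloop
endfacet
facet normal 0.166 -0.653 0.739
outer loop
vertex -1.276 -3.301 2.148
vertex -1.903 -3.302 2.288
vertex -1.699 -3.89 1.723
endloop
endfacet
facet normal -0.167 0.652 -0.739
outer loop
vertex -2.225 -2.043 0.861
vertex -2.021 -2.63 0.297
vertex -2.733 -2.388 0.671
endloop
endfacet
facet normal -0.590 0.535 0.605
outer loop
vertex -2.225 -2.043 0.861
vertex -2.733 -2.388 0.671
vertex -1.903 -3.302 2.288
endloop
endfacet
facet normal -0.590 0.535 0.605
outer loop
vertex -1.903 -3.302 2.288
vertex -2.733 -2.388 0.671
vertex -2.411 -3.647 2.098
endloop
endfacet
facet normal 0.167 -0.653 0.739
outer loop
vertex -1.903 -3.302 2.288
vertex -2.411 -3.647 2.098
vertex -1.699 -3.89 1.723
endloop
endfacet
facet normal -0.166 0.653 -0.739
outer loop
vertex -2.733 -2.388 0.671
vertex -2.021 -2.63 0.297
vertex -2.823 -2.875 0.261
endloop
endfacet
facet normal -0.976 -0.003 0.218
outer loop
vertex -2.733 -2.388 0.671
vertex -2.823 -2.875 0.261
vertex -2.411 -3.647 2.098
endloop
endfacet
facet normal -0.976 -0.001 0.218
outer loop
vertex -2.411 -3.647 2.098
vertex -2.823 -2.875 0.261
vertex -2.502 -4.135 1.688
endloop
endfacet
facet normal 0.167 -0.652 0.739
outer loop
vertex -2.411 -3.647 2.098
vertex -2.502 -4.135 1.688
vertex -1.699 -3.89 1.723
endloop
endfacet
facet normal -0.166 0.653 -0.739
outer loop
vertex -2.823 -2.875 0.261
vertex -2.021 -2.63 0.297
vertex -2.444 -3.219 -0.128
endloop
endfacet
facet normal -0.790 -0.536 -0.296
outer loop
vertex -2.823 -2.875 0.261
vertex -2.444 -3.219 -0.128
vertex -2.502 -4.135 1.688
endloop
endfacet
facet normal -0.790 -0.537 -0.296
outer loop
vertex -2.502 -4.135 1.688
vertex -2.444 -3.219 -0.128
vertex -2.123 -4.478 1.299
endloop
endfacet
facet normal 0.167 -0.653 0.739
outer loop
vertex -2.502 -4.135 1.688
vertex -2.123 -4.478 1.299
vertex -1.699 -3.89 1.723
endloop
endfacet
facet normal -0.166 0.653 -0.739
outer loop
vertex -2.444 -3.219 -0.128
vertex -2.021 -2.63 0.297
vertex -1.817 -3.218 -0.268
endloop
endfacet
facet normal -0.141 -0.758 -0.637
outer loop
vertex -2.444 -3.219 -0.128
vertex -1.817 -3.218 -0.268
vertex -2.123 -4.478 1.299
endloop
endfacet
facet normal -0.141 -0.758 -0.637
outer loop
vertex -2.123 -4.478 1.299
vertex -1.817 -3.218 -0.268
vertex -1.495 -4.477 1.159
endloop
endfacet
facet normal 0.166 -0.653 0.739
outer loop
vertex -2.123 -4.478 1.299
vertex -1.495 -4.477 1.159
vertex -1.699 -3.89 1.723
endloop
endfacet
facet normal -0.167 0.653 -0.739
outer loop
vertex -1.817 -3.218 -0.268
vertex -2.021 -2.63 0.297
vertex -1.309 -2.873 -0.078
endloop
endfacet
facet normal 0.590 -0.535 -0.605
outer loop
vertex -1.817 -3.218 -0.268
vertex -1.309 -2.873 -0.078
vertex -1.495 -4.477 1.159
endloop
endfacet
facet normal 0.590 -0.535 -0.605
outer loop
vertex -1.495 -4.477 1.159
vertex -1.309 -2.873 -0.078
vertex -0.987 -4.132 1.349
endloop
endfacet
facet normal 0.167 -0.652 0.739
outer loop
vertex -1.495 -4.477 1.159
vertex -0.987 -4.132 1.349
vertex -1.699 -3.89 1.723
endloop
endfacet
facet normal -0.167 0.652 -0.739
outer loop
vertex -1.309 -2.873 -0.078
vertex -2.021 -2.63 0.297
vertex -1.218 -2.385 0.332
endloop
endfacet
facet normal 0.976 0.002 -0.219
outer loop
vertex -1.309 -2.873 -0.078
vertex -1.218 -2.385 0.332
vertex -0.987 -4.132 1.349
endloop
endfacet
facet normal 0.976 0.003 -0.217
outer loop
vertex -0.987 -4.132 1.349
vertex -1.218 -2.385 0.332
vertex -0.897 -3.645 1.759
endloop
endfacet
facet normal 0.166 -0.653 0.739
outer loop
vertex -0.987 -4.132 1.349
vertex -0.897 -3.645 1.759
vertex -1.699 -3.89 1.723
endloop
endfacet
facet normal -0.779 0.422 0.463
outer loop
vertex 1.017 -2.296 -0.725
vertex 1.493 -0.459 -1.599
vertex -0.262 -2.779 -2.435
endloop
endfacet
facet normal -0.228 -0.879 0.419
outer loop
vertex 1.327 -3.641 -3.381
vertex 1.017 -2.296 -0.725
vertex -0.262 -2.779 -2.435
endloop
endfacet
facet normal -0.779 0.422 0.463
outer loop
vertex -0.262 -2.779 -2.435
vertex 1.493 -0.459 -1.599
vertex 0.214 -0.942 -3.31
endloop
endfacet
facet normal -0.584 -0.220 -0.781
outer loop
vertex 0.214 -0.942 -3.31
vertex 1.327 -3.641 -3.381
vertex -0.262 -2.779 -2.435
endloop
endfacet
facet normal 0.584 0.220 0.781
outer loop
vertex 1.017 -2.296 -0.725
vertex 3.082 -1.321 -2.545
vertex 1.493 -0.459 -1.599
endloop
endfacet
facet normal -0.228 -0.879 0.419
outer loop
vertex 2.606 -3.158 -1.67
vertex 1.017 -2.296 -0.725
vertex 1.327 -3.641 -3.381
endloop
endfacet
facet normal 0.584 0.221 0.781
outer loop
vertex 2.606 -3.158 -1.67
vertex 3.082 -1.321 -2.545
vertex 1.017 -2.296 -0.725
endloop
endfacet
facet normal 0.228 0.879 -0.418
outer loop
vertex 1.493 -0.459 -1.599
vertex 3.082 -1.321 -2.545
vertex 0.214 -0.942 -3.31
endloop
endfacet
facet normal -0.584 -0.220 -0.781
outer loop
vertex 1.803 -1.804 -4.255
vertex 1.327 -3.641 -3.381
vertex 0.214 -0.942 -3.31
endloop
endfacet
facet normal 0.228 0.879 -0.419
outer loop
vertex 0.214 -0.942 -3.31
vertex 3.082 -1.321 -2.545
vertex 1.803 -1.804 -4.255
endloop
endfacet
facet normal 0.779 -0.422 -0.463
outer loop
vertex 1.803 -1.804 -4.255
vertex 2.606 -3.158 -1.67
vertex 1.327 -3.641 -3.381
endloop
endfacet
facet normal 0.779 -0.423 -0.463
outer loop
vertex 3.082 -1.321 -2.545
vertex 2.606 -3.158 -1.67
vertex 1.803 -1.804 -4.255
endloop
endfacet

endsolid


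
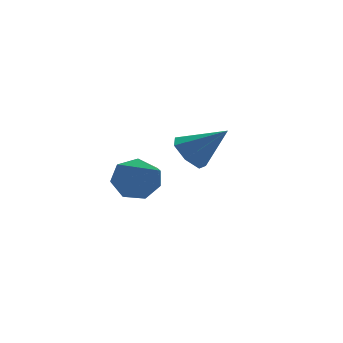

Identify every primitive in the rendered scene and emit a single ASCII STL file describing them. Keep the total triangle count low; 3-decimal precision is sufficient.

solid 
facet normal -0.675 0.341 -0.654
outer loop
vertex 1.39 0.916 2.941
vertex 0.972 0.517 3.164
vertex 1.088 1.097 3.347
endloop
endfacet
facet normal 0.710 0.666 0.231
outer loop
vertex 1.39 0.916 2.941
vertex 1.088 1.097 3.347
vertex 1.828 0.083 3.996
endloop
endfacet
facet normal -0.675 0.341 -0.654
outer loop
vertex 1.088 1.097 3.347
vertex 0.972 0.517 3.164
vertex 0.698 0.842 3.616
endloop
endfacet
facet normal 0.144 0.606 0.783
outer loop
vertex 1.088 1.097 3.347
vertex 0.698 0.842 3.616
vertex 1.828 0.083 3.996
endloop
endfacet
facet normal -0.674 0.342 -0.655
outer loop
vertex 0.698 0.842 3.616
vertex 0.972 0.517 3.164
vertex 0.514 0.341 3.544
endloop
endfacet
facet normal -0.328 -0.015 0.945
outer loop
vertex 0.698 0.842 3.616
vertex 0.514 0.341 3.544
vertex 1.828 0.083 3.996
endloop
endfacet
facet normal -0.674 0.342 -0.655
outer loop
vertex 0.514 0.341 3.544
vertex 0.972 0.517 3.164
vertex 0.675 -0.027 3.186
endloop
endfacet
facet normal -0.347 -0.728 0.592
outer loop
vertex 0.514 0.341 3.544
vertex 0.675 -0.027 3.186
vertex 1.828 0.083 3.996
endloop
endfacet
facet normal -0.674 0.342 -0.655
outer loop
vertex 0.675 -0.027 3.186
vertex 0.972 0.517 3.164
vertex 1.059 0.014 2.812
endloop
endfacet
facet normal 0.100 -0.995 -0.007
outer loop
vertex 0.675 -0.027 3.186
vertex 1.059 0.014 2.812
vertex 1.828 0.083 3.996
endloop
endfacet
facet normal -0.674 0.342 -0.655
outer loop
vertex 1.059 0.014 2.812
vertex 0.972 0.517 3.164
vertex 1.378 0.434 2.703
endloop
endfacet
facet normal 0.676 -0.618 -0.403
outer loop
vertex 1.059 0.014 2.812
vertex 1.378 0.434 2.703
vertex 1.828 0.083 3.996
endloop
endfacet
facet normal -0.674 0.340 -0.655
outer loop
vertex 1.378 0.434 2.703
vertex 0.972 0.517 3.164
vertex 1.39 0.916 2.941
endloop
endfacet
facet normal 0.947 0.123 -0.296
outer loop
vertex 1.378 0.434 2.703
vertex 1.39 0.916 2.941
vertex 1.828 0.083 3.996
endloop
endfacet
facet normal -0.004 0.882 -0.471
outer loop
vertex -0.307 -0.882 3.348
vertex -0.884 -1.014 3.105
vertex -0.741 -0.72 3.655
endloop
endfacet
facet normal 0.605 0.133 0.785
outer loop
vertex -0.307 -0.882 3.348
vertex -0.741 -0.72 3.655
vertex -0.876 -2.946 4.135
endloop
endfacet
facet normal -0.002 0.882 -0.471
outer loop
vertex -0.741 -0.72 3.655
vertex -0.884 -1.014 3.105
vertex -1.282 -0.779 3.547
endloop
endfacet
facet normal -0.214 0.218 0.952
outer loop
vertex -0.741 -0.72 3.655
vertex -1.282 -0.779 3.547
vertex -0.876 -2.946 4.135
endloop
endfacet
facet normal -0.003 0.882 -0.471
outer loop
vertex -1.282 -0.779 3.547
vertex -0.884 -1.014 3.105
vertex -1.524 -1.015 3.107
endloop
endfacet
facet normal -0.869 -0.029 0.494
outer loop
vertex -1.282 -0.779 3.547
vertex -1.524 -1.015 3.107
vertex -0.876 -2.946 4.135
endloop
endfacet
facet normal -0.003 0.883 -0.470
outer loop
vertex -1.524 -1.015 3.107
vertex -0.884 -1.014 3.105
vertex -1.284 -1.25 2.664
endloop
endfacet
facet normal -0.871 -0.424 -0.247
outer loop
vertex -1.524 -1.015 3.107
vertex -1.284 -1.25 2.664
vertex -0.876 -2.946 4.135
endloop
endfacet
facet normal -0.003 0.883 -0.470
outer loop
vertex -1.284 -1.25 2.664
vertex -0.884 -1.014 3.105
vertex -0.742 -1.307 2.554
endloop
endfacet
facet normal -0.215 -0.669 -0.712
outer loop
vertex -1.284 -1.25 2.664
vertex -0.742 -1.307 2.554
vertex -0.876 -2.946 4.135
endloop
endfacet
facet normal -0.004 0.882 -0.470
outer loop
vertex -0.742 -1.307 2.554
vertex -0.884 -1.014 3.105
vertex -0.308 -1.143 2.858
endloop
endfacet
facet normal 0.603 -0.579 -0.549
outer loop
vertex -0.742 -1.307 2.554
vertex -0.308 -1.143 2.858
vertex -0.876 -2.946 4.135
endloop
endfacet
facet normal -0.004 0.883 -0.470
outer loop
vertex -0.308 -1.143 2.858
vertex -0.884 -1.014 3.105
vertex -0.307 -0.882 3.348
endloop
endfacet
facet normal 0.968 -0.222 0.117
outer loop
vertex -0.308 -1.143 2.858
vertex -0.307 -0.882 3.348
vertex -0.876 -2.946 4.135
endloop
endfacet

endsolid


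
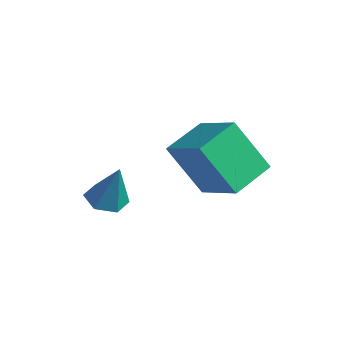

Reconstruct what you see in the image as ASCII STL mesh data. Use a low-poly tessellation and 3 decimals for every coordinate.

solid 
facet normal -0.454 -0.297 0.840
outer loop
vertex 4.161 3.85 2.589
vertex 2.474 3.983 1.725
vertex 4.283 2.326 2.116
endloop
endfacet
facet normal 0.888 -0.070 0.455
outer loop
vertex 5.246 2.957 0.335
vertex 4.161 3.85 2.589
vertex 4.283 2.326 2.116
endloop
endfacet
facet normal -0.454 -0.298 0.840
outer loop
vertex 4.283 2.326 2.116
vertex 2.474 3.983 1.725
vertex 2.596 2.46 1.251
endloop
endfacet
facet normal 0.076 -0.952 -0.296
outer loop
vertex 2.596 2.46 1.251
vertex 5.246 2.957 0.335
vertex 4.283 2.326 2.116
endloop
endfacet
facet normal -0.077 0.952 0.296
outer loop
vertex 4.161 3.85 2.589
vertex 3.437 4.614 -0.056
vertex 2.474 3.983 1.725
endloop
endfacet
facet normal 0.888 -0.071 0.455
outer loop
vertex 5.124 4.48 0.809
vertex 4.161 3.85 2.589
vertex 5.246 2.957 0.335
endloop
endfacet
facet normal -0.076 0.952 0.296
outer loop
vertex 5.124 4.48 0.809
vertex 3.437 4.614 -0.056
vertex 4.161 3.85 2.589
endloop
endfacet
facet normal -0.888 0.071 -0.455
outer loop
vertex 2.474 3.983 1.725
vertex 3.437 4.614 -0.056
vertex 2.596 2.46 1.251
endloop
endfacet
facet normal 0.076 -0.952 -0.296
outer loop
vertex 3.559 3.09 -0.529
vertex 5.246 2.957 0.335
vertex 2.596 2.46 1.251
endloop
endfacet
facet normal -0.888 0.070 -0.455
outer loop
vertex 2.596 2.46 1.251
vertex 3.437 4.614 -0.056
vertex 3.559 3.09 -0.529
endloop
endfacet
facet normal 0.454 0.298 -0.840
outer loop
vertex 3.559 3.09 -0.529
vertex 5.124 4.48 0.809
vertex 5.246 2.957 0.335
endloop
endfacet
facet normal 0.454 0.297 -0.840
outer loop
vertex 3.437 4.614 -0.056
vertex 5.124 4.48 0.809
vertex 3.559 3.09 -0.529
endloop
endfacet
facet normal -0.331 -0.068 -0.941
outer loop
vertex 3.104 0.096 -0.34
vertex 2.432 0.216 -0.112
vertex 2.853 0.77 -0.3
endloop
endfacet
facet normal 0.937 0.347 0.028
outer loop
vertex 3.104 0.096 -0.34
vertex 2.853 0.77 -0.3
vertex 2.968 0.324 1.412
endloop
endfacet
facet normal -0.331 -0.068 -0.941
outer loop
vertex 2.853 0.77 -0.3
vertex 2.432 0.216 -0.112
vertex 2.18 0.889 -0.072
endloop
endfacet
facet normal 0.244 0.942 0.229
outer loop
vertex 2.853 0.77 -0.3
vertex 2.18 0.889 -0.072
vertex 2.968 0.324 1.412
endloop
endfacet
facet normal -0.330 -0.068 -0.942
outer loop
vertex 2.18 0.889 -0.072
vertex 2.432 0.216 -0.112
vertex 1.76 0.335 0.115
endloop
endfacet
facet normal -0.573 0.617 0.539
outer loop
vertex 2.18 0.889 -0.072
vertex 1.76 0.335 0.115
vertex 2.968 0.324 1.412
endloop
endfacet
facet normal -0.330 -0.067 -0.942
outer loop
vertex 1.76 0.335 0.115
vertex 2.432 0.216 -0.112
vertex 2.011 -0.338 0.075
endloop
endfacet
facet normal -0.699 -0.299 0.649
outer loop
vertex 1.76 0.335 0.115
vertex 2.011 -0.338 0.075
vertex 2.968 0.324 1.412
endloop
endfacet
facet normal -0.331 -0.066 -0.941
outer loop
vertex 2.011 -0.338 0.075
vertex 2.432 0.216 -0.112
vertex 2.684 -0.457 -0.153
endloop
endfacet
facet normal -0.007 -0.894 0.447
outer loop
vertex 2.011 -0.338 0.075
vertex 2.684 -0.457 -0.153
vertex 2.968 0.324 1.412
endloop
endfacet
facet normal -0.331 -0.067 -0.941
outer loop
vertex 2.684 -0.457 -0.153
vertex 2.432 0.216 -0.112
vertex 3.104 0.096 -0.34
endloop
endfacet
facet normal 0.811 -0.569 0.137
outer loop
vertex 2.684 -0.457 -0.153
vertex 3.104 0.096 -0.34
vertex 2.968 0.324 1.412
endloop
endfacet

endsolid


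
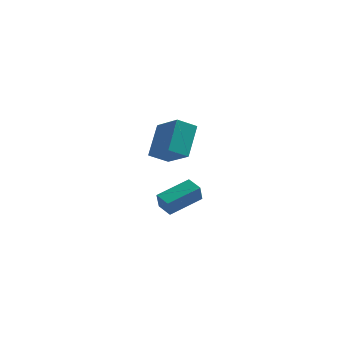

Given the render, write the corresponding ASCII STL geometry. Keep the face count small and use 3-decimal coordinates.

solid 
facet normal -0.735 0.627 0.259
outer loop
vertex 1.164 0.985 -2.824
vertex 2.378 2.178 -2.269
vertex 1.185 1.368 -3.693
endloop
endfacet
facet normal -0.678 -0.667 -0.310
outer loop
vertex 1.802 0.842 -3.911
vertex 1.164 0.985 -2.824
vertex 1.185 1.368 -3.693
endloop
endfacet
facet normal -0.735 0.626 0.260
outer loop
vertex 1.185 1.368 -3.693
vertex 2.378 2.178 -2.269
vertex 2.398 2.562 -3.138
endloop
endfacet
facet normal 0.021 0.404 -0.915
outer loop
vertex 2.398 2.562 -3.138
vertex 1.802 0.842 -3.911
vertex 1.185 1.368 -3.693
endloop
endfacet
facet normal -0.021 -0.404 0.915
outer loop
vertex 1.164 0.985 -2.824
vertex 2.995 1.652 -2.487
vertex 2.378 2.178 -2.269
endloop
endfacet
facet normal -0.678 -0.667 -0.310
outer loop
vertex 1.782 0.458 -3.042
vertex 1.164 0.985 -2.824
vertex 1.802 0.842 -3.911
endloop
endfacet
facet normal -0.021 -0.403 0.915
outer loop
vertex 1.782 0.458 -3.042
vertex 2.995 1.652 -2.487
vertex 1.164 0.985 -2.824
endloop
endfacet
facet normal 0.678 0.667 0.310
outer loop
vertex 2.378 2.178 -2.269
vertex 2.995 1.652 -2.487
vertex 2.398 2.562 -3.138
endloop
endfacet
facet normal 0.022 0.404 -0.915
outer loop
vertex 3.016 2.035 -3.356
vertex 1.802 0.842 -3.911
vertex 2.398 2.562 -3.138
endloop
endfacet
facet normal 0.678 0.667 0.310
outer loop
vertex 2.398 2.562 -3.138
vertex 2.995 1.652 -2.487
vertex 3.016 2.035 -3.356
endloop
endfacet
facet normal 0.735 -0.627 -0.260
outer loop
vertex 3.016 2.035 -3.356
vertex 1.782 0.458 -3.042
vertex 1.802 0.842 -3.911
endloop
endfacet
facet normal 0.735 -0.627 -0.258
outer loop
vertex 2.995 1.652 -2.487
vertex 1.782 0.458 -3.042
vertex 3.016 2.035 -3.356
endloop
endfacet
facet normal -0.756 -0.433 0.492
outer loop
vertex 2.778 -2.221 3.284
vertex 1.722 -1.293 2.478
vertex 2.662 -3.439 2.033
endloop
endfacet
facet normal 0.651 -0.573 0.498
outer loop
vertex 3.418 -3.007 1.542
vertex 2.778 -2.221 3.284
vertex 2.662 -3.439 2.033
endloop
endfacet
facet normal -0.755 -0.433 0.492
outer loop
vertex 2.662 -3.439 2.033
vertex 1.722 -1.293 2.478
vertex 1.606 -2.512 1.228
endloop
endfacet
facet normal -0.066 -0.696 -0.715
outer loop
vertex 1.606 -2.512 1.228
vertex 3.418 -3.007 1.542
vertex 2.662 -3.439 2.033
endloop
endfacet
facet normal 0.066 0.696 0.715
outer loop
vertex 2.778 -2.221 3.284
vertex 2.478 -0.861 1.987
vertex 1.722 -1.293 2.478
endloop
endfacet
facet normal 0.652 -0.572 0.498
outer loop
vertex 3.534 -1.788 2.792
vertex 2.778 -2.221 3.284
vertex 3.418 -3.007 1.542
endloop
endfacet
facet normal 0.066 0.696 0.715
outer loop
vertex 3.534 -1.788 2.792
vertex 2.478 -0.861 1.987
vertex 2.778 -2.221 3.284
endloop
endfacet
facet normal -0.651 0.573 -0.498
outer loop
vertex 1.722 -1.293 2.478
vertex 2.478 -0.861 1.987
vertex 1.606 -2.512 1.228
endloop
endfacet
facet normal -0.066 -0.696 -0.715
outer loop
vertex 2.362 -2.079 0.736
vertex 3.418 -3.007 1.542
vertex 1.606 -2.512 1.228
endloop
endfacet
facet normal -0.652 0.573 -0.497
outer loop
vertex 1.606 -2.512 1.228
vertex 2.478 -0.861 1.987
vertex 2.362 -2.079 0.736
endloop
endfacet
facet normal 0.756 0.433 -0.492
outer loop
vertex 2.362 -2.079 0.736
vertex 3.534 -1.788 2.792
vertex 3.418 -3.007 1.542
endloop
endfacet
facet normal 0.755 0.433 -0.492
outer loop
vertex 2.478 -0.861 1.987
vertex 3.534 -1.788 2.792
vertex 2.362 -2.079 0.736
endloop
endfacet

endsolid


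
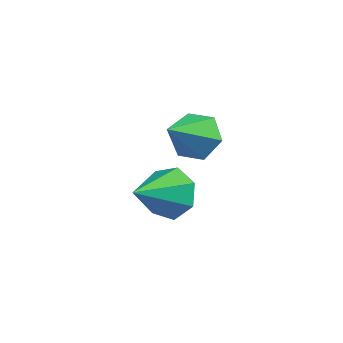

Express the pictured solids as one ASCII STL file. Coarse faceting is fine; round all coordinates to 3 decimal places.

solid 
facet normal 0.270 0.747 -0.608
outer loop
vertex -1.219 -1.331 0.215
vertex -1.973 -1.063 0.209
vertex -1.379 -0.871 0.709
endloop
endfacet
facet normal 0.753 -0.342 0.563
outer loop
vertex -1.219 -1.331 0.215
vertex -1.379 -0.871 0.709
vertex -2.427 -2.317 1.231
endloop
endfacet
facet normal 0.270 0.747 -0.608
outer loop
vertex -1.379 -0.871 0.709
vertex -1.973 -1.063 0.209
vertex -1.986 -0.555 0.827
endloop
endfacet
facet normal 0.264 0.152 0.952
outer loop
vertex -1.379 -0.871 0.709
vertex -1.986 -0.555 0.827
vertex -2.427 -2.317 1.231
endloop
endfacet
facet normal 0.270 0.747 -0.608
outer loop
vertex -1.986 -0.555 0.827
vertex -1.973 -1.063 0.209
vertex -2.583 -0.622 0.48
endloop
endfacet
facet normal -0.503 0.311 0.806
outer loop
vertex -1.986 -0.555 0.827
vertex -2.583 -0.622 0.48
vertex -2.427 -2.317 1.231
endloop
endfacet
facet normal 0.270 0.747 -0.608
outer loop
vertex -2.583 -0.622 0.48
vertex -1.973 -1.063 0.209
vertex -2.721 -1.021 -0.071
endloop
endfacet
facet normal -0.972 0.014 0.233
outer loop
vertex -2.583 -0.622 0.48
vertex -2.721 -1.021 -0.071
vertex -2.427 -2.317 1.231
endloop
endfacet
facet normal 0.270 0.746 -0.609
outer loop
vertex -2.721 -1.021 -0.071
vertex -1.973 -1.063 0.209
vertex -2.296 -1.452 -0.411
endloop
endfacet
facet normal -0.789 -0.515 -0.334
outer loop
vertex -2.721 -1.021 -0.071
vertex -2.296 -1.452 -0.411
vertex -2.427 -2.317 1.231
endloop
endfacet
facet normal 0.269 0.746 -0.609
outer loop
vertex -2.296 -1.452 -0.411
vertex -1.973 -1.063 0.209
vertex -1.627 -1.59 -0.284
endloop
endfacet
facet normal -0.092 -0.878 -0.470
outer loop
vertex -2.296 -1.452 -0.411
vertex -1.627 -1.59 -0.284
vertex -2.427 -2.317 1.231
endloop
endfacet
facet normal 0.270 0.746 -0.608
outer loop
vertex -1.627 -1.59 -0.284
vertex -1.973 -1.063 0.209
vertex -1.219 -1.331 0.215
endloop
endfacet
facet normal 0.595 -0.801 -0.070
outer loop
vertex -1.627 -1.59 -0.284
vertex -1.219 -1.331 0.215
vertex -2.427 -2.317 1.231
endloop
endfacet
facet normal 0.171 0.684 -0.709
outer loop
vertex -0.957 -1.279 2.233
vertex -1.378 -0.802 2.591
vertex -0.663 -0.835 2.732
endloop
endfacet
facet normal 0.780 -0.620 0.092
outer loop
vertex -0.957 -1.279 2.233
vertex -0.663 -0.835 2.732
vertex -1.662 -1.938 3.769
endloop
endfacet
facet normal 0.171 0.685 -0.709
outer loop
vertex -0.663 -0.835 2.732
vertex -1.378 -0.802 2.591
vertex -1.084 -0.358 3.091
endloop
endfacet
facet normal 0.686 0.060 0.725
outer loop
vertex -0.663 -0.835 2.732
vertex -1.084 -0.358 3.091
vertex -1.662 -1.938 3.769
endloop
endfacet
facet normal 0.170 0.685 -0.708
outer loop
vertex -1.084 -0.358 3.091
vertex -1.378 -0.802 2.591
vertex -1.799 -0.326 2.95
endloop
endfacet
facet normal -0.155 0.437 0.886
outer loop
vertex -1.084 -0.358 3.091
vertex -1.799 -0.326 2.95
vertex -1.662 -1.938 3.769
endloop
endfacet
facet normal 0.169 0.684 -0.709
outer loop
vertex -1.799 -0.326 2.95
vertex -1.378 -0.802 2.591
vertex -2.094 -0.77 2.451
endloop
endfacet
facet normal -0.901 0.134 0.414
outer loop
vertex -1.799 -0.326 2.95
vertex -2.094 -0.77 2.451
vertex -1.662 -1.938 3.769
endloop
endfacet
facet normal 0.169 0.684 -0.709
outer loop
vertex -2.094 -0.77 2.451
vertex -1.378 -0.802 2.591
vertex -1.673 -1.246 2.092
endloop
endfacet
facet normal -0.807 -0.548 -0.221
outer loop
vertex -2.094 -0.77 2.451
vertex -1.673 -1.246 2.092
vertex -1.662 -1.938 3.769
endloop
endfacet
facet normal 0.171 0.684 -0.709
outer loop
vertex -1.673 -1.246 2.092
vertex -1.378 -0.802 2.591
vertex -0.957 -1.279 2.233
endloop
endfacet
facet normal 0.033 -0.924 -0.381
outer loop
vertex -1.673 -1.246 2.092
vertex -0.957 -1.279 2.233
vertex -1.662 -1.938 3.769
endloop
endfacet

endsolid


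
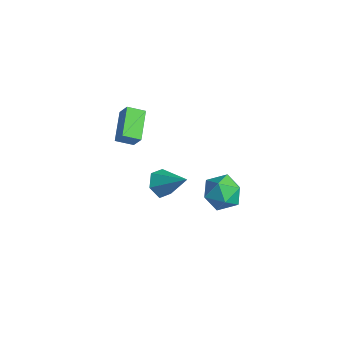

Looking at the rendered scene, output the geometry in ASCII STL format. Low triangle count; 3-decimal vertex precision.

solid 
facet normal -0.540 -0.035 -0.841
outer loop
vertex -1.288 -4.917 2.139
vertex -2.484 -3.625 2.853
vertex -0.69 -4.133 1.722
endloop
endfacet
facet normal 0.629 -0.680 -0.376
outer loop
vertex -0.096 -4.095 2.647
vertex -1.288 -4.917 2.139
vertex -0.69 -4.133 1.722
endloop
endfacet
facet normal -0.540 -0.035 -0.841
outer loop
vertex -0.69 -4.133 1.722
vertex -2.484 -3.625 2.853
vertex -1.886 -2.842 2.436
endloop
endfacet
facet normal 0.559 0.733 -0.389
outer loop
vertex -1.886 -2.842 2.436
vertex -0.096 -4.095 2.647
vertex -0.69 -4.133 1.722
endloop
endfacet
facet normal -0.559 -0.732 0.389
outer loop
vertex -1.288 -4.917 2.139
vertex -1.89 -3.587 3.778
vertex -2.484 -3.625 2.853
endloop
endfacet
facet normal 0.629 -0.681 -0.375
outer loop
vertex -0.694 -4.878 3.064
vertex -1.288 -4.917 2.139
vertex -0.096 -4.095 2.647
endloop
endfacet
facet normal -0.558 -0.733 0.389
outer loop
vertex -0.694 -4.878 3.064
vertex -1.89 -3.587 3.778
vertex -1.288 -4.917 2.139
endloop
endfacet
facet normal -0.629 0.681 0.376
outer loop
vertex -2.484 -3.625 2.853
vertex -1.89 -3.587 3.778
vertex -1.886 -2.842 2.436
endloop
endfacet
facet normal 0.559 0.732 -0.390
outer loop
vertex -1.292 -2.803 3.361
vertex -0.096 -4.095 2.647
vertex -1.886 -2.842 2.436
endloop
endfacet
facet normal -0.630 0.680 0.376
outer loop
vertex -1.886 -2.842 2.436
vertex -1.89 -3.587 3.778
vertex -1.292 -2.803 3.361
endloop
endfacet
facet normal 0.540 0.035 0.841
outer loop
vertex -1.292 -2.803 3.361
vertex -0.694 -4.878 3.064
vertex -0.096 -4.095 2.647
endloop
endfacet
facet normal 0.540 0.035 0.841
outer loop
vertex -1.89 -3.587 3.778
vertex -0.694 -4.878 3.064
vertex -1.292 -2.803 3.361
endloop
endfacet
facet normal -0.737 -0.294 -0.609
outer loop
vertex -1.031 -1.32 -5.165
vertex -1.535 -1.611 -4.414
vertex -1.628 -0.721 -4.732
endloop
endfacet
facet normal 0.506 0.776 -0.376
outer loop
vertex -1.031 -1.32 -5.165
vertex -1.628 -0.721 -4.732
vertex -0.025 -1.009 -3.166
endloop
endfacet
facet normal -0.737 -0.295 -0.609
outer loop
vertex -1.628 -0.721 -4.732
vertex -1.535 -1.611 -4.414
vertex -2.132 -1.013 -3.981
endloop
endfacet
facet normal -0.115 0.949 0.292
outer loop
vertex -1.628 -0.721 -4.732
vertex -2.132 -1.013 -3.981
vertex -0.025 -1.009 -3.166
endloop
endfacet
facet normal -0.736 -0.294 -0.609
outer loop
vertex -2.132 -1.013 -3.981
vertex -1.535 -1.611 -4.414
vertex -2.039 -1.903 -3.664
endloop
endfacet
facet normal -0.347 0.282 0.895
outer loop
vertex -2.132 -1.013 -3.981
vertex -2.039 -1.903 -3.664
vertex -0.025 -1.009 -3.166
endloop
endfacet
facet normal -0.737 -0.294 -0.609
outer loop
vertex -2.039 -1.903 -3.664
vertex -1.535 -1.611 -4.414
vertex -1.442 -2.502 -4.097
endloop
endfacet
facet normal 0.042 -0.557 0.829
outer loop
vertex -2.039 -1.903 -3.664
vertex -1.442 -2.502 -4.097
vertex -0.025 -1.009 -3.166
endloop
endfacet
facet normal -0.737 -0.294 -0.609
outer loop
vertex -1.442 -2.502 -4.097
vertex -1.535 -1.611 -4.414
vertex -0.938 -2.21 -4.847
endloop
endfacet
facet normal 0.664 -0.730 0.162
outer loop
vertex -1.442 -2.502 -4.097
vertex -0.938 -2.21 -4.847
vertex -0.025 -1.009 -3.166
endloop
endfacet
facet normal -0.737 -0.294 -0.609
outer loop
vertex -0.938 -2.21 -4.847
vertex -1.535 -1.611 -4.414
vertex -1.031 -1.32 -5.165
endloop
endfacet
facet normal 0.895 -0.064 -0.441
outer loop
vertex -0.938 -2.21 -4.847
vertex -1.031 -1.32 -5.165
vertex -0.025 -1.009 -3.166
endloop
endfacet
facet normal -0.858 0.386 0.340
outer loop
vertex 1.478 0.007 -2.875
vertex 1.398 -0.887 -2.064
vertex 1.972 0.138 -1.779
endloop
endfacet
facet normal -0.430 0.898 0.087
outer loop
vertex 1.478 0.007 -2.875
vertex 1.972 0.138 -1.779
vertex 2.568 0.518 -2.76
endloop
endfacet
facet normal -0.288 0.749 -0.597
outer loop
vertex 1.478 0.007 -2.875
vertex 2.568 0.518 -2.76
vertex 2.362 -0.272 -3.652
endloop
endfacet
facet normal -0.627 0.143 -0.765
outer loop
vertex 1.478 0.007 -2.875
vertex 2.362 -0.272 -3.652
vertex 1.639 -1.141 -3.222
endloop
endfacet
facet normal -0.979 -0.081 -0.186
outer loop
vertex 1.478 0.007 -2.875
vertex 1.639 -1.141 -3.222
vertex 1.398 -0.887 -2.064
endloop
endfacet
facet normal 0.182 0.874 0.450
outer loop
vertex 2.568 0.518 -2.76
vertex 1.972 0.138 -1.779
vertex 3.161 -0.059 -1.878
endloop
endfacet
facet normal -0.508 0.045 0.860
outer loop
vertex 1.972 0.138 -1.779
vertex 1.398 -0.887 -2.064
vertex 2.438 -0.928 -1.448
endloop
endfacet
facet normal -0.704 -0.710 0.009
outer loop
vertex 1.398 -0.887 -2.064
vertex 1.639 -1.141 -3.222
vertex 2.232 -1.718 -2.34
endloop
endfacet
facet normal -0.135 -0.347 -0.928
outer loop
vertex 1.639 -1.141 -3.222
vertex 2.362 -0.272 -3.652
vertex 2.828 -1.338 -3.321
endloop
endfacet
facet normal 0.413 0.632 -0.655
outer loop
vertex 2.362 -0.272 -3.652
vertex 2.568 0.518 -2.76
vertex 3.402 -0.313 -3.036
endloop
endfacet
facet normal 0.627 -0.143 0.765
outer loop
vertex 3.322 -1.207 -2.225
vertex 3.161 -0.059 -1.878
vertex 2.438 -0.928 -1.448
endloop
endfacet
facet normal 0.288 -0.749 0.597
outer loop
vertex 3.322 -1.207 -2.225
vertex 2.438 -0.928 -1.448
vertex 2.232 -1.718 -2.34
endloop
endfacet
facet normal 0.430 -0.898 -0.087
outer loop
vertex 3.322 -1.207 -2.225
vertex 2.232 -1.718 -2.34
vertex 2.828 -1.338 -3.321
endloop
endfacet
facet normal 0.858 -0.386 -0.340
outer loop
vertex 3.322 -1.207 -2.225
vertex 2.828 -1.338 -3.321
vertex 3.402 -0.313 -3.036
endloop
endfacet
facet normal 0.979 0.081 0.186
outer loop
vertex 3.322 -1.207 -2.225
vertex 3.402 -0.313 -3.036
vertex 3.161 -0.059 -1.878
endloop
endfacet
facet normal 0.135 0.347 0.928
outer loop
vertex 2.438 -0.928 -1.448
vertex 3.161 -0.059 -1.878
vertex 1.972 0.138 -1.779
endloop
endfacet
facet normal -0.413 -0.632 0.655
outer loop
vertex 2.232 -1.718 -2.34
vertex 2.438 -0.928 -1.448
vertex 1.398 -0.887 -2.064
endloop
endfacet
facet normal -0.182 -0.874 -0.450
outer loop
vertex 2.828 -1.338 -3.321
vertex 2.232 -1.718 -2.34
vertex 1.639 -1.141 -3.222
endloop
endfacet
facet normal 0.508 -0.045 -0.860
outer loop
vertex 3.402 -0.313 -3.036
vertex 2.828 -1.338 -3.321
vertex 2.362 -0.272 -3.652
endloop
endfacet
facet normal 0.704 0.710 -0.009
outer loop
vertex 3.161 -0.059 -1.878
vertex 3.402 -0.313 -3.036
vertex 2.568 0.518 -2.76
endloop
endfacet

endsolid
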